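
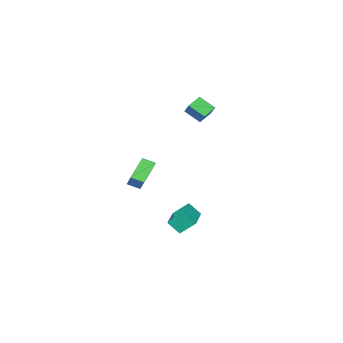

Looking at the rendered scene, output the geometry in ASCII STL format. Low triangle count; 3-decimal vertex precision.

solid 
facet normal -0.387 0.544 -0.744
outer loop
vertex -0.231 1.552 -3.776
vertex 1.403 2.819 -3.699
vertex 0.354 0.846 -4.596
endloop
endfacet
facet normal -0.790 -0.613 -0.036
outer loop
vertex 0.757 0.281 -3.821
vertex -0.231 1.552 -3.776
vertex 0.354 0.846 -4.596
endloop
endfacet
facet normal -0.386 0.544 -0.745
outer loop
vertex 0.354 0.846 -4.596
vertex 1.403 2.819 -3.699
vertex 1.989 2.114 -4.518
endloop
endfacet
facet normal 0.477 -0.574 -0.666
outer loop
vertex 1.989 2.114 -4.518
vertex 0.757 0.281 -3.821
vertex 0.354 0.846 -4.596
endloop
endfacet
facet normal -0.476 0.574 0.666
outer loop
vertex -0.231 1.552 -3.776
vertex 1.806 2.254 -2.924
vertex 1.403 2.819 -3.699
endloop
endfacet
facet normal -0.790 -0.612 -0.038
outer loop
vertex 0.171 0.986 -3.002
vertex -0.231 1.552 -3.776
vertex 0.757 0.281 -3.821
endloop
endfacet
facet normal -0.476 0.573 0.667
outer loop
vertex 0.171 0.986 -3.002
vertex 1.806 2.254 -2.924
vertex -0.231 1.552 -3.776
endloop
endfacet
facet normal 0.789 0.613 0.037
outer loop
vertex 1.403 2.819 -3.699
vertex 1.806 2.254 -2.924
vertex 1.989 2.114 -4.518
endloop
endfacet
facet normal 0.476 -0.573 -0.667
outer loop
vertex 2.391 1.548 -3.744
vertex 0.757 0.281 -3.821
vertex 1.989 2.114 -4.518
endloop
endfacet
facet normal 0.790 0.612 0.037
outer loop
vertex 1.989 2.114 -4.518
vertex 1.806 2.254 -2.924
vertex 2.391 1.548 -3.744
endloop
endfacet
facet normal 0.387 -0.544 0.745
outer loop
vertex 2.391 1.548 -3.744
vertex 0.171 0.986 -3.002
vertex 0.757 0.281 -3.821
endloop
endfacet
facet normal 0.387 -0.544 0.744
outer loop
vertex 1.806 2.254 -2.924
vertex 0.171 0.986 -3.002
vertex 2.391 1.548 -3.744
endloop
endfacet
facet normal -0.557 0.729 -0.398
outer loop
vertex 3.158 1.43 1.006
vertex 4.34 1.746 -0.071
vertex 2.588 0.504 0.109
endloop
endfacet
facet normal -0.725 -0.194 0.661
outer loop
vertex 3.04 -0.086 0.431
vertex 3.158 1.43 1.006
vertex 2.588 0.504 0.109
endloop
endfacet
facet normal -0.557 0.729 -0.398
outer loop
vertex 2.588 0.504 0.109
vertex 4.34 1.746 -0.071
vertex 3.77 0.82 -0.968
endloop
endfacet
facet normal -0.404 -0.657 -0.636
outer loop
vertex 3.77 0.82 -0.968
vertex 3.04 -0.086 0.431
vertex 2.588 0.504 0.109
endloop
endfacet
facet normal 0.404 0.657 0.636
outer loop
vertex 3.158 1.43 1.006
vertex 4.792 1.156 0.251
vertex 4.34 1.746 -0.071
endloop
endfacet
facet normal -0.725 -0.194 0.661
outer loop
vertex 3.61 0.84 1.328
vertex 3.158 1.43 1.006
vertex 3.04 -0.086 0.431
endloop
endfacet
facet normal 0.404 0.657 0.636
outer loop
vertex 3.61 0.84 1.328
vertex 4.792 1.156 0.251
vertex 3.158 1.43 1.006
endloop
endfacet
facet normal 0.725 0.194 -0.661
outer loop
vertex 4.34 1.746 -0.071
vertex 4.792 1.156 0.251
vertex 3.77 0.82 -0.968
endloop
endfacet
facet normal -0.404 -0.657 -0.636
outer loop
vertex 4.222 0.23 -0.646
vertex 3.04 -0.086 0.431
vertex 3.77 0.82 -0.968
endloop
endfacet
facet normal 0.725 0.194 -0.661
outer loop
vertex 3.77 0.82 -0.968
vertex 4.792 1.156 0.251
vertex 4.222 0.23 -0.646
endloop
endfacet
facet normal 0.557 -0.729 0.398
outer loop
vertex 4.222 0.23 -0.646
vertex 3.61 0.84 1.328
vertex 3.04 -0.086 0.431
endloop
endfacet
facet normal 0.557 -0.729 0.398
outer loop
vertex 4.792 1.156 0.251
vertex 3.61 0.84 1.328
vertex 4.222 0.23 -0.646
endloop
endfacet
facet normal -0.815 0.102 0.570
outer loop
vertex -2.027 -0.762 3.943
vertex -1.299 0.328 4.788
vertex -2.439 0.087 3.202
endloop
endfacet
facet normal -0.466 -0.699 -0.542
outer loop
vertex -1.681 -0.008 2.672
vertex -2.027 -0.762 3.943
vertex -2.439 0.087 3.202
endloop
endfacet
facet normal -0.815 0.102 0.570
outer loop
vertex -2.439 0.087 3.202
vertex -1.299 0.328 4.788
vertex -1.711 1.177 4.047
endloop
endfacet
facet normal -0.343 0.708 -0.617
outer loop
vertex -1.711 1.177 4.047
vertex -1.681 -0.008 2.672
vertex -2.439 0.087 3.202
endloop
endfacet
facet normal 0.343 -0.708 0.617
outer loop
vertex -2.027 -0.762 3.943
vertex -0.541 0.233 4.258
vertex -1.299 0.328 4.788
endloop
endfacet
facet normal -0.466 -0.699 -0.542
outer loop
vertex -1.269 -0.857 3.413
vertex -2.027 -0.762 3.943
vertex -1.681 -0.008 2.672
endloop
endfacet
facet normal 0.343 -0.708 0.617
outer loop
vertex -1.269 -0.857 3.413
vertex -0.541 0.233 4.258
vertex -2.027 -0.762 3.943
endloop
endfacet
facet normal 0.466 0.699 0.542
outer loop
vertex -1.299 0.328 4.788
vertex -0.541 0.233 4.258
vertex -1.711 1.177 4.047
endloop
endfacet
facet normal -0.343 0.708 -0.617
outer loop
vertex -0.953 1.082 3.517
vertex -1.681 -0.008 2.672
vertex -1.711 1.177 4.047
endloop
endfacet
facet normal 0.466 0.699 0.542
outer loop
vertex -1.711 1.177 4.047
vertex -0.541 0.233 4.258
vertex -0.953 1.082 3.517
endloop
endfacet
facet normal 0.815 -0.102 -0.570
outer loop
vertex -0.953 1.082 3.517
vertex -1.269 -0.857 3.413
vertex -1.681 -0.008 2.672
endloop
endfacet
facet normal 0.815 -0.102 -0.570
outer loop
vertex -0.541 0.233 4.258
vertex -1.269 -0.857 3.413
vertex -0.953 1.082 3.517
endloop
endfacet

endsolid


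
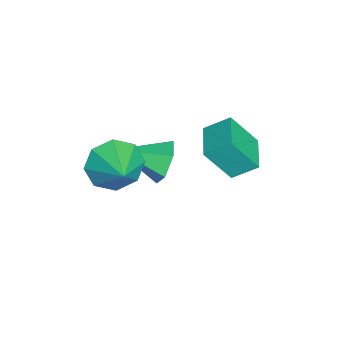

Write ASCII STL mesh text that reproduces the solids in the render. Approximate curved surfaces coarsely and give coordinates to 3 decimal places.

solid 
facet normal -0.049 0.930 -0.364
outer loop
vertex -1.508 -1.936 -0.578
vertex -2.097 -1.696 0.114
vertex -1.169 -1.601 0.232
endloop
endfacet
facet normal 0.876 -0.448 -0.181
outer loop
vertex -1.508 -1.936 -0.578
vertex -1.169 -1.601 0.232
vertex -2.003 -3.464 0.806
endloop
endfacet
facet normal -0.049 0.930 -0.364
outer loop
vertex -1.169 -1.601 0.232
vertex -2.097 -1.696 0.114
vertex -1.758 -1.361 0.925
endloop
endfacet
facet normal 0.735 -0.123 0.667
outer loop
vertex -1.169 -1.601 0.232
vertex -1.758 -1.361 0.925
vertex -2.003 -3.464 0.806
endloop
endfacet
facet normal -0.050 0.930 -0.363
outer loop
vertex -1.758 -1.361 0.925
vertex -2.097 -1.696 0.114
vertex -2.686 -1.457 0.807
endloop
endfacet
facet normal -0.122 -0.042 0.992
outer loop
vertex -1.758 -1.361 0.925
vertex -2.686 -1.457 0.807
vertex -2.003 -3.464 0.806
endloop
endfacet
facet normal -0.050 0.930 -0.363
outer loop
vertex -2.686 -1.457 0.807
vertex -2.097 -1.696 0.114
vertex -3.025 -1.792 -0.004
endloop
endfacet
facet normal -0.837 -0.285 0.468
outer loop
vertex -2.686 -1.457 0.807
vertex -3.025 -1.792 -0.004
vertex -2.003 -3.464 0.806
endloop
endfacet
facet normal -0.050 0.930 -0.364
outer loop
vertex -3.025 -1.792 -0.004
vertex -2.097 -1.696 0.114
vertex -2.436 -2.031 -0.696
endloop
endfacet
facet normal -0.695 -0.610 -0.381
outer loop
vertex -3.025 -1.792 -0.004
vertex -2.436 -2.031 -0.696
vertex -2.003 -3.464 0.806
endloop
endfacet
facet normal -0.049 0.930 -0.364
outer loop
vertex -2.436 -2.031 -0.696
vertex -2.097 -1.696 0.114
vertex -1.508 -1.936 -0.578
endloop
endfacet
facet normal 0.160 -0.691 -0.705
outer loop
vertex -2.436 -2.031 -0.696
vertex -1.508 -1.936 -0.578
vertex -2.003 -3.464 0.806
endloop
endfacet
facet normal -0.995 -0.098 0.013
outer loop
vertex -0.789 -0.227 3.745
vertex -0.872 0.696 4.391
vertex -0.901 0.727 2.367
endloop
endfacet
facet normal 0.073 -0.817 -0.572
outer loop
vertex 0.492 0.864 2.349
vertex -0.789 -0.227 3.745
vertex -0.901 0.727 2.367
endloop
endfacet
facet normal -0.995 -0.098 0.013
outer loop
vertex -0.901 0.727 2.367
vertex -0.872 0.696 4.391
vertex -0.984 1.65 3.013
endloop
endfacet
facet normal -0.066 0.568 -0.820
outer loop
vertex -0.984 1.65 3.013
vertex 0.492 0.864 2.349
vertex -0.901 0.727 2.367
endloop
endfacet
facet normal 0.066 -0.568 0.820
outer loop
vertex -0.789 -0.227 3.745
vertex 0.521 0.833 4.373
vertex -0.872 0.696 4.391
endloop
endfacet
facet normal 0.073 -0.817 -0.572
outer loop
vertex 0.604 -0.09 3.727
vertex -0.789 -0.227 3.745
vertex 0.492 0.864 2.349
endloop
endfacet
facet normal 0.066 -0.568 0.820
outer loop
vertex 0.604 -0.09 3.727
vertex 0.521 0.833 4.373
vertex -0.789 -0.227 3.745
endloop
endfacet
facet normal -0.073 0.817 0.572
outer loop
vertex -0.872 0.696 4.391
vertex 0.521 0.833 4.373
vertex -0.984 1.65 3.013
endloop
endfacet
facet normal -0.066 0.568 -0.820
outer loop
vertex 0.409 1.787 2.995
vertex 0.492 0.864 2.349
vertex -0.984 1.65 3.013
endloop
endfacet
facet normal -0.073 0.817 0.572
outer loop
vertex -0.984 1.65 3.013
vertex 0.521 0.833 4.373
vertex 0.409 1.787 2.995
endloop
endfacet
facet normal 0.995 0.098 -0.013
outer loop
vertex 0.409 1.787 2.995
vertex 0.604 -0.09 3.727
vertex 0.492 0.864 2.349
endloop
endfacet
facet normal 0.995 0.098 -0.013
outer loop
vertex 0.521 0.833 4.373
vertex 0.604 -0.09 3.727
vertex 0.409 1.787 2.995
endloop
endfacet
facet normal -0.815 -0.340 -0.470
outer loop
vertex 1.837 -3.652 2.868
vertex 1.229 -3.028 3.471
vertex 1.721 -2.919 2.539
endloop
endfacet
facet normal 0.927 -0.021 -0.374
outer loop
vertex 1.837 -3.652 2.868
vertex 1.721 -2.919 2.539
vertex 2.371 -2.552 4.129
endloop
endfacet
facet normal -0.815 -0.339 -0.470
outer loop
vertex 1.721 -2.919 2.539
vertex 1.229 -3.028 3.471
vertex 1.318 -2.25 2.756
endloop
endfacet
facet normal 0.710 0.564 -0.421
outer loop
vertex 1.721 -2.919 2.539
vertex 1.318 -2.25 2.756
vertex 2.371 -2.552 4.129
endloop
endfacet
facet normal -0.815 -0.339 -0.470
outer loop
vertex 1.318 -2.25 2.756
vertex 1.229 -3.028 3.471
vertex 0.862 -2.036 3.393
endloop
endfacet
facet normal 0.350 0.934 -0.063
outer loop
vertex 1.318 -2.25 2.756
vertex 0.862 -2.036 3.393
vertex 2.371 -2.552 4.129
endloop
endfacet
facet normal -0.816 -0.339 -0.469
outer loop
vertex 0.862 -2.036 3.393
vertex 1.229 -3.028 3.471
vertex 0.622 -2.403 4.075
endloop
endfacet
facet normal 0.059 0.870 0.489
outer loop
vertex 0.862 -2.036 3.393
vertex 0.622 -2.403 4.075
vertex 2.371 -2.552 4.129
endloop
endfacet
facet normal -0.816 -0.339 -0.469
outer loop
vertex 0.622 -2.403 4.075
vertex 1.229 -3.028 3.471
vertex 0.737 -3.136 4.404
endloop
endfacet
facet normal 0.007 0.410 0.912
outer loop
vertex 0.622 -2.403 4.075
vertex 0.737 -3.136 4.404
vertex 2.371 -2.552 4.129
endloop
endfacet
facet normal -0.815 -0.340 -0.469
outer loop
vertex 0.737 -3.136 4.404
vertex 1.229 -3.028 3.471
vertex 1.141 -3.805 4.187
endloop
endfacet
facet normal 0.224 -0.176 0.959
outer loop
vertex 0.737 -3.136 4.404
vertex 1.141 -3.805 4.187
vertex 2.371 -2.552 4.129
endloop
endfacet
facet normal -0.815 -0.340 -0.469
outer loop
vertex 1.141 -3.805 4.187
vertex 1.229 -3.028 3.471
vertex 1.597 -4.019 3.55
endloop
endfacet
facet normal 0.584 -0.545 0.601
outer loop
vertex 1.141 -3.805 4.187
vertex 1.597 -4.019 3.55
vertex 2.371 -2.552 4.129
endloop
endfacet
facet normal -0.815 -0.340 -0.470
outer loop
vertex 1.597 -4.019 3.55
vertex 1.229 -3.028 3.471
vertex 1.837 -3.652 2.868
endloop
endfacet
facet normal 0.875 -0.481 0.049
outer loop
vertex 1.597 -4.019 3.55
vertex 1.837 -3.652 2.868
vertex 2.371 -2.552 4.129
endloop
endfacet

endsolid


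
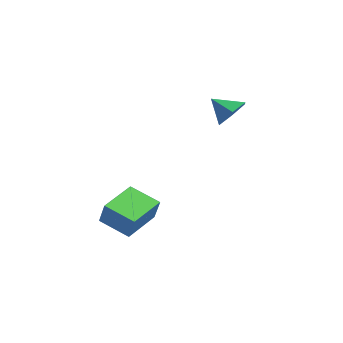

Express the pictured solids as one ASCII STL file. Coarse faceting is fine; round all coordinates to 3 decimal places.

solid 
facet normal 0.496 0.599 -0.629
outer loop
vertex -2.953 3.387 4.314
vertex -3.393 2.861 3.467
vertex -3.899 3.727 3.892
endloop
endfacet
facet normal -0.301 0.289 0.909
outer loop
vertex -2.953 3.387 4.314
vertex -3.899 3.727 3.892
vertex -4.107 1.999 4.373
endloop
endfacet
facet normal 0.496 0.599 -0.629
outer loop
vertex -3.899 3.727 3.892
vertex -3.393 2.861 3.467
vertex -4.339 3.201 3.045
endloop
endfacet
facet normal -0.915 0.207 0.347
outer loop
vertex -3.899 3.727 3.892
vertex -4.339 3.201 3.045
vertex -4.107 1.999 4.373
endloop
endfacet
facet normal 0.496 0.598 -0.630
outer loop
vertex -4.339 3.201 3.045
vertex -3.393 2.861 3.467
vertex -3.833 2.334 2.62
endloop
endfacet
facet normal -0.886 -0.411 -0.217
outer loop
vertex -4.339 3.201 3.045
vertex -3.833 2.334 2.62
vertex -4.107 1.999 4.373
endloop
endfacet
facet normal 0.496 0.598 -0.630
outer loop
vertex -3.833 2.334 2.62
vertex -3.393 2.861 3.467
vertex -2.887 1.994 3.042
endloop
endfacet
facet normal -0.242 -0.945 -0.219
outer loop
vertex -3.833 2.334 2.62
vertex -2.887 1.994 3.042
vertex -4.107 1.999 4.373
endloop
endfacet
facet normal 0.496 0.598 -0.630
outer loop
vertex -2.887 1.994 3.042
vertex -3.393 2.861 3.467
vertex -2.447 2.521 3.889
endloop
endfacet
facet normal 0.371 -0.863 0.344
outer loop
vertex -2.887 1.994 3.042
vertex -2.447 2.521 3.889
vertex -4.107 1.999 4.373
endloop
endfacet
facet normal 0.496 0.599 -0.629
outer loop
vertex -2.447 2.521 3.889
vertex -3.393 2.861 3.467
vertex -2.953 3.387 4.314
endloop
endfacet
facet normal 0.342 -0.246 0.907
outer loop
vertex -2.447 2.521 3.889
vertex -2.953 3.387 4.314
vertex -4.107 1.999 4.373
endloop
endfacet
facet normal -0.531 -0.020 -0.847
outer loop
vertex -4.855 -2.309 -2.461
vertex -3.641 -1.157 -3.249
vertex -3.687 -4.014 -3.152
endloop
endfacet
facet normal -0.657 -0.622 0.426
outer loop
vertex -2.859 -3.983 -1.831
vertex -4.855 -2.309 -2.461
vertex -3.687 -4.014 -3.152
endloop
endfacet
facet normal -0.531 -0.020 -0.847
outer loop
vertex -3.687 -4.014 -3.152
vertex -3.641 -1.157 -3.249
vertex -2.472 -2.863 -3.941
endloop
endfacet
facet normal 0.535 -0.783 -0.317
outer loop
vertex -2.472 -2.863 -3.941
vertex -2.859 -3.983 -1.831
vertex -3.687 -4.014 -3.152
endloop
endfacet
facet normal -0.536 0.782 0.318
outer loop
vertex -4.855 -2.309 -2.461
vertex -2.813 -1.126 -1.928
vertex -3.641 -1.157 -3.249
endloop
endfacet
facet normal -0.657 -0.623 0.426
outer loop
vertex -4.028 -2.277 -1.139
vertex -4.855 -2.309 -2.461
vertex -2.859 -3.983 -1.831
endloop
endfacet
facet normal -0.536 0.783 0.316
outer loop
vertex -4.028 -2.277 -1.139
vertex -2.813 -1.126 -1.928
vertex -4.855 -2.309 -2.461
endloop
endfacet
facet normal 0.656 0.623 -0.426
outer loop
vertex -3.641 -1.157 -3.249
vertex -2.813 -1.126 -1.928
vertex -2.472 -2.863 -3.941
endloop
endfacet
facet normal 0.537 -0.782 -0.317
outer loop
vertex -1.645 -2.831 -2.619
vertex -2.859 -3.983 -1.831
vertex -2.472 -2.863 -3.941
endloop
endfacet
facet normal 0.657 0.622 -0.426
outer loop
vertex -2.472 -2.863 -3.941
vertex -2.813 -1.126 -1.928
vertex -1.645 -2.831 -2.619
endloop
endfacet
facet normal 0.531 0.020 0.847
outer loop
vertex -1.645 -2.831 -2.619
vertex -4.028 -2.277 -1.139
vertex -2.859 -3.983 -1.831
endloop
endfacet
facet normal 0.531 0.020 0.847
outer loop
vertex -2.813 -1.126 -1.928
vertex -4.028 -2.277 -1.139
vertex -1.645 -2.831 -2.619
endloop
endfacet

endsolid


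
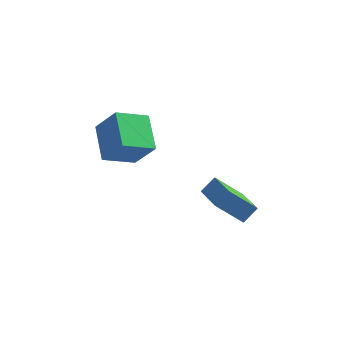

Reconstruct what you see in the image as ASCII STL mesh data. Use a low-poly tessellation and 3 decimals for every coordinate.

solid 
facet normal -0.609 0.184 -0.771
outer loop
vertex -2.201 -2.003 3.339
vertex -1.017 -0.921 2.663
vertex -1.373 -3.548 2.316
endloop
endfacet
facet normal -0.680 -0.622 0.388
outer loop
vertex -0.283 -3.879 3.697
vertex -2.201 -2.003 3.339
vertex -1.373 -3.548 2.316
endloop
endfacet
facet normal -0.609 0.184 -0.772
outer loop
vertex -1.373 -3.548 2.316
vertex -1.017 -0.921 2.663
vertex -0.189 -2.467 1.64
endloop
endfacet
facet normal 0.407 -0.761 -0.504
outer loop
vertex -0.189 -2.467 1.64
vertex -0.283 -3.879 3.697
vertex -1.373 -3.548 2.316
endloop
endfacet
facet normal -0.408 0.761 0.504
outer loop
vertex -2.201 -2.003 3.339
vertex 0.073 -1.252 4.044
vertex -1.017 -0.921 2.663
endloop
endfacet
facet normal -0.680 -0.621 0.388
outer loop
vertex -1.111 -2.333 4.72
vertex -2.201 -2.003 3.339
vertex -0.283 -3.879 3.697
endloop
endfacet
facet normal -0.408 0.762 0.504
outer loop
vertex -1.111 -2.333 4.72
vertex 0.073 -1.252 4.044
vertex -2.201 -2.003 3.339
endloop
endfacet
facet normal 0.681 0.621 -0.388
outer loop
vertex -1.017 -0.921 2.663
vertex 0.073 -1.252 4.044
vertex -0.189 -2.467 1.64
endloop
endfacet
facet normal 0.408 -0.761 -0.504
outer loop
vertex 0.901 -2.797 3.021
vertex -0.283 -3.879 3.697
vertex -0.189 -2.467 1.64
endloop
endfacet
facet normal 0.680 0.622 -0.388
outer loop
vertex -0.189 -2.467 1.64
vertex 0.073 -1.252 4.044
vertex 0.901 -2.797 3.021
endloop
endfacet
facet normal 0.609 -0.184 0.771
outer loop
vertex 0.901 -2.797 3.021
vertex -1.111 -2.333 4.72
vertex -0.283 -3.879 3.697
endloop
endfacet
facet normal 0.609 -0.184 0.771
outer loop
vertex 0.073 -1.252 4.044
vertex -1.111 -2.333 4.72
vertex 0.901 -2.797 3.021
endloop
endfacet
facet normal -0.533 0.810 -0.243
outer loop
vertex 2.946 -0.394 -0.135
vertex 4.164 0.045 -1.342
vertex 2.449 -0.93 -0.831
endloop
endfacet
facet normal -0.688 -0.248 0.682
outer loop
vertex 3.616 -2.705 -0.298
vertex 2.946 -0.394 -0.135
vertex 2.449 -0.93 -0.831
endloop
endfacet
facet normal -0.533 0.810 -0.244
outer loop
vertex 2.449 -0.93 -0.831
vertex 4.164 0.045 -1.342
vertex 3.667 -0.492 -2.039
endloop
endfacet
facet normal -0.493 -0.531 -0.689
outer loop
vertex 3.667 -0.492 -2.039
vertex 3.616 -2.705 -0.298
vertex 2.449 -0.93 -0.831
endloop
endfacet
facet normal 0.492 0.531 0.690
outer loop
vertex 2.946 -0.394 -0.135
vertex 5.331 -1.73 -0.809
vertex 4.164 0.045 -1.342
endloop
endfacet
facet normal -0.688 -0.248 0.682
outer loop
vertex 4.113 -2.168 0.399
vertex 2.946 -0.394 -0.135
vertex 3.616 -2.705 -0.298
endloop
endfacet
facet normal 0.492 0.531 0.689
outer loop
vertex 4.113 -2.168 0.399
vertex 5.331 -1.73 -0.809
vertex 2.946 -0.394 -0.135
endloop
endfacet
facet normal 0.688 0.248 -0.682
outer loop
vertex 4.164 0.045 -1.342
vertex 5.331 -1.73 -0.809
vertex 3.667 -0.492 -2.039
endloop
endfacet
facet normal -0.492 -0.531 -0.690
outer loop
vertex 4.834 -2.266 -1.505
vertex 3.616 -2.705 -0.298
vertex 3.667 -0.492 -2.039
endloop
endfacet
facet normal 0.688 0.247 -0.682
outer loop
vertex 3.667 -0.492 -2.039
vertex 5.331 -1.73 -0.809
vertex 4.834 -2.266 -1.505
endloop
endfacet
facet normal 0.533 -0.810 0.244
outer loop
vertex 4.834 -2.266 -1.505
vertex 4.113 -2.168 0.399
vertex 3.616 -2.705 -0.298
endloop
endfacet
facet normal 0.533 -0.810 0.244
outer loop
vertex 5.331 -1.73 -0.809
vertex 4.113 -2.168 0.399
vertex 4.834 -2.266 -1.505
endloop
endfacet

endsolid


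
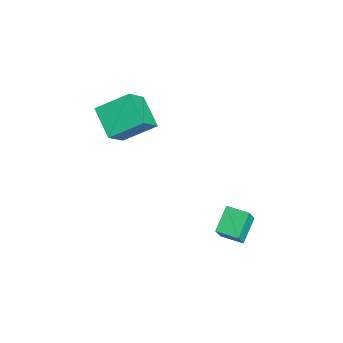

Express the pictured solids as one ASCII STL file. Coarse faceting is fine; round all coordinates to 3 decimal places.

solid 
facet normal -0.537 0.422 -0.731
outer loop
vertex -2.487 -0.354 3.741
vertex -0.919 0.087 2.844
vertex -2.546 -2.078 2.79
endloop
endfacet
facet normal -0.843 -0.237 0.482
outer loop
vertex -1.441 -2.947 4.296
vertex -2.487 -0.354 3.741
vertex -2.546 -2.078 2.79
endloop
endfacet
facet normal -0.537 0.421 -0.731
outer loop
vertex -2.546 -2.078 2.79
vertex -0.919 0.087 2.844
vertex -0.978 -1.638 1.893
endloop
endfacet
facet normal -0.031 -0.875 -0.483
outer loop
vertex -0.978 -1.638 1.893
vertex -1.441 -2.947 4.296
vertex -2.546 -2.078 2.79
endloop
endfacet
facet normal 0.030 0.875 0.483
outer loop
vertex -2.487 -0.354 3.741
vertex 0.186 -0.782 4.35
vertex -0.919 0.087 2.844
endloop
endfacet
facet normal -0.843 -0.237 0.482
outer loop
vertex -1.382 -1.222 5.247
vertex -2.487 -0.354 3.741
vertex -1.441 -2.947 4.296
endloop
endfacet
facet normal 0.030 0.875 0.482
outer loop
vertex -1.382 -1.222 5.247
vertex 0.186 -0.782 4.35
vertex -2.487 -0.354 3.741
endloop
endfacet
facet normal 0.843 0.237 -0.482
outer loop
vertex -0.919 0.087 2.844
vertex 0.186 -0.782 4.35
vertex -0.978 -1.638 1.893
endloop
endfacet
facet normal -0.030 -0.875 -0.483
outer loop
vertex 0.127 -2.506 3.399
vertex -1.441 -2.947 4.296
vertex -0.978 -1.638 1.893
endloop
endfacet
facet normal 0.843 0.237 -0.482
outer loop
vertex -0.978 -1.638 1.893
vertex 0.186 -0.782 4.35
vertex 0.127 -2.506 3.399
endloop
endfacet
facet normal 0.537 -0.421 0.731
outer loop
vertex 0.127 -2.506 3.399
vertex -1.382 -1.222 5.247
vertex -1.441 -2.947 4.296
endloop
endfacet
facet normal 0.537 -0.422 0.731
outer loop
vertex 0.186 -0.782 4.35
vertex -1.382 -1.222 5.247
vertex 0.127 -2.506 3.399
endloop
endfacet
facet normal -0.444 0.274 -0.853
outer loop
vertex 1.781 3.34 -2.139
vertex 2.462 4.34 -2.173
vertex 2.854 2.581 -2.941
endloop
endfacet
facet normal -0.563 -0.826 0.028
outer loop
vertex 3.538 2.16 -1.627
vertex 1.781 3.34 -2.139
vertex 2.854 2.581 -2.941
endloop
endfacet
facet normal -0.444 0.274 -0.853
outer loop
vertex 2.854 2.581 -2.941
vertex 2.462 4.34 -2.173
vertex 3.535 3.581 -2.975
endloop
endfacet
facet normal 0.697 -0.493 -0.521
outer loop
vertex 3.535 3.581 -2.975
vertex 3.538 2.16 -1.627
vertex 2.854 2.581 -2.941
endloop
endfacet
facet normal -0.697 0.493 0.521
outer loop
vertex 1.781 3.34 -2.139
vertex 3.146 3.919 -0.859
vertex 2.462 4.34 -2.173
endloop
endfacet
facet normal -0.563 -0.826 0.028
outer loop
vertex 2.465 2.919 -0.825
vertex 1.781 3.34 -2.139
vertex 3.538 2.16 -1.627
endloop
endfacet
facet normal -0.697 0.493 0.521
outer loop
vertex 2.465 2.919 -0.825
vertex 3.146 3.919 -0.859
vertex 1.781 3.34 -2.139
endloop
endfacet
facet normal 0.563 0.826 -0.028
outer loop
vertex 2.462 4.34 -2.173
vertex 3.146 3.919 -0.859
vertex 3.535 3.581 -2.975
endloop
endfacet
facet normal 0.697 -0.493 -0.521
outer loop
vertex 4.219 3.16 -1.661
vertex 3.538 2.16 -1.627
vertex 3.535 3.581 -2.975
endloop
endfacet
facet normal 0.563 0.826 -0.028
outer loop
vertex 3.535 3.581 -2.975
vertex 3.146 3.919 -0.859
vertex 4.219 3.16 -1.661
endloop
endfacet
facet normal 0.444 -0.274 0.853
outer loop
vertex 4.219 3.16 -1.661
vertex 2.465 2.919 -0.825
vertex 3.538 2.16 -1.627
endloop
endfacet
facet normal 0.444 -0.274 0.853
outer loop
vertex 3.146 3.919 -0.859
vertex 2.465 2.919 -0.825
vertex 4.219 3.16 -1.661
endloop
endfacet

endsolid


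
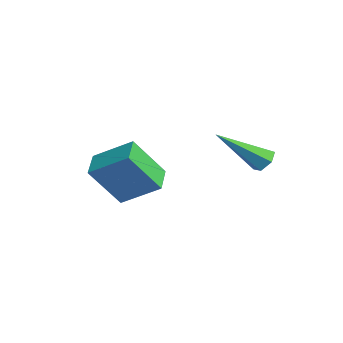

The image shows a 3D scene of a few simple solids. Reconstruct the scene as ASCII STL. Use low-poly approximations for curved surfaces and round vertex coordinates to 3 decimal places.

solid 
facet normal 0.067 0.773 -0.630
outer loop
vertex 3.971 -0.724 -0.239
vertex 3.591 -0.471 0.031
vertex 4.1 -0.406 0.165
endloop
endfacet
facet normal 0.931 -0.364 -0.011
outer loop
vertex 3.971 -0.724 -0.239
vertex 4.1 -0.406 0.165
vertex 3.449 -2.109 1.369
endloop
endfacet
facet normal 0.068 0.773 -0.631
outer loop
vertex 4.1 -0.406 0.165
vertex 3.591 -0.471 0.031
vertex 3.72 -0.153 0.434
endloop
endfacet
facet normal 0.664 0.246 0.706
outer loop
vertex 4.1 -0.406 0.165
vertex 3.72 -0.153 0.434
vertex 3.449 -2.109 1.369
endloop
endfacet
facet normal 0.068 0.773 -0.631
outer loop
vertex 3.72 -0.153 0.434
vertex 3.591 -0.471 0.031
vertex 3.212 -0.218 0.3
endloop
endfacet
facet normal -0.281 0.445 0.850
outer loop
vertex 3.72 -0.153 0.434
vertex 3.212 -0.218 0.3
vertex 3.449 -2.109 1.369
endloop
endfacet
facet normal 0.068 0.773 -0.631
outer loop
vertex 3.212 -0.218 0.3
vertex 3.591 -0.471 0.031
vertex 3.083 -0.536 -0.103
endloop
endfacet
facet normal -0.960 0.037 0.278
outer loop
vertex 3.212 -0.218 0.3
vertex 3.083 -0.536 -0.103
vertex 3.449 -2.109 1.369
endloop
endfacet
facet normal 0.068 0.772 -0.631
outer loop
vertex 3.083 -0.536 -0.103
vertex 3.591 -0.471 0.031
vertex 3.463 -0.79 -0.373
endloop
endfacet
facet normal -0.694 -0.572 -0.438
outer loop
vertex 3.083 -0.536 -0.103
vertex 3.463 -0.79 -0.373
vertex 3.449 -2.109 1.369
endloop
endfacet
facet normal 0.066 0.773 -0.631
outer loop
vertex 3.463 -0.79 -0.373
vertex 3.591 -0.471 0.031
vertex 3.971 -0.724 -0.239
endloop
endfacet
facet normal 0.254 -0.772 -0.583
outer loop
vertex 3.463 -0.79 -0.373
vertex 3.971 -0.724 -0.239
vertex 3.449 -2.109 1.369
endloop
endfacet
facet normal -0.873 0.401 0.276
outer loop
vertex -1.538 -4.866 -1.255
vertex -0.7 -3.656 -0.364
vertex -1.511 -3.71 -2.85
endloop
endfacet
facet normal -0.487 -0.703 -0.518
outer loop
vertex -0.48 -4.184 -3.176
vertex -1.538 -4.866 -1.255
vertex -1.511 -3.71 -2.85
endloop
endfacet
facet normal -0.873 0.401 0.276
outer loop
vertex -1.511 -3.71 -2.85
vertex -0.7 -3.656 -0.364
vertex -0.673 -2.5 -1.959
endloop
endfacet
facet normal 0.014 0.587 -0.810
outer loop
vertex -0.673 -2.5 -1.959
vertex -0.48 -4.184 -3.176
vertex -1.511 -3.71 -2.85
endloop
endfacet
facet normal -0.014 -0.587 0.810
outer loop
vertex -1.538 -4.866 -1.255
vertex 0.331 -4.13 -0.69
vertex -0.7 -3.656 -0.364
endloop
endfacet
facet normal -0.487 -0.703 -0.518
outer loop
vertex -0.507 -5.34 -1.581
vertex -1.538 -4.866 -1.255
vertex -0.48 -4.184 -3.176
endloop
endfacet
facet normal -0.014 -0.587 0.810
outer loop
vertex -0.507 -5.34 -1.581
vertex 0.331 -4.13 -0.69
vertex -1.538 -4.866 -1.255
endloop
endfacet
facet normal 0.487 0.703 0.518
outer loop
vertex -0.7 -3.656 -0.364
vertex 0.331 -4.13 -0.69
vertex -0.673 -2.5 -1.959
endloop
endfacet
facet normal 0.014 0.587 -0.810
outer loop
vertex 0.358 -2.974 -2.285
vertex -0.48 -4.184 -3.176
vertex -0.673 -2.5 -1.959
endloop
endfacet
facet normal 0.487 0.703 0.518
outer loop
vertex -0.673 -2.5 -1.959
vertex 0.331 -4.13 -0.69
vertex 0.358 -2.974 -2.285
endloop
endfacet
facet normal 0.873 -0.401 -0.276
outer loop
vertex 0.358 -2.974 -2.285
vertex -0.507 -5.34 -1.581
vertex -0.48 -4.184 -3.176
endloop
endfacet
facet normal 0.873 -0.401 -0.276
outer loop
vertex 0.331 -4.13 -0.69
vertex -0.507 -5.34 -1.581
vertex 0.358 -2.974 -2.285
endloop
endfacet

endsolid


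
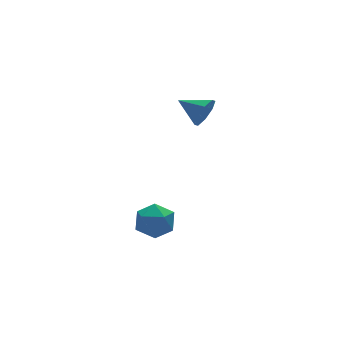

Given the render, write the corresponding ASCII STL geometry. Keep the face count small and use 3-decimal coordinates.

solid 
facet normal -0.632 0.704 -0.324
outer loop
vertex -1.841 -3.287 -4.26
vertex -2.468 -3.737 -4.015
vertex -2.131 -3.202 -3.509
endloop
endfacet
facet normal -0.012 0.993 -0.117
outer loop
vertex -1.841 -3.287 -4.26
vertex -2.131 -3.202 -3.509
vertex -1.331 -3.207 -3.636
endloop
endfacet
facet normal 0.508 0.697 -0.505
outer loop
vertex -1.841 -3.287 -4.26
vertex -1.331 -3.207 -3.636
vertex -1.174 -3.745 -4.221
endloop
endfacet
facet normal 0.211 0.227 -0.951
outer loop
vertex -1.841 -3.287 -4.26
vertex -1.174 -3.745 -4.221
vertex -1.877 -4.072 -4.455
endloop
endfacet
facet normal -0.493 0.231 -0.839
outer loop
vertex -1.841 -3.287 -4.26
vertex -1.877 -4.072 -4.455
vertex -2.468 -3.737 -4.015
endloop
endfacet
facet normal 0.095 0.818 0.567
outer loop
vertex -1.331 -3.207 -3.636
vertex -2.131 -3.202 -3.509
vertex -1.643 -3.608 -3.005
endloop
endfacet
facet normal -0.907 0.352 0.232
outer loop
vertex -2.131 -3.202 -3.509
vertex -2.468 -3.737 -4.015
vertex -2.346 -3.935 -3.239
endloop
endfacet
facet normal -0.683 -0.415 -0.601
outer loop
vertex -2.468 -3.737 -4.015
vertex -1.877 -4.072 -4.455
vertex -2.189 -4.473 -3.824
endloop
endfacet
facet normal 0.457 -0.422 -0.783
outer loop
vertex -1.877 -4.072 -4.455
vertex -1.174 -3.745 -4.221
vertex -1.389 -4.478 -3.951
endloop
endfacet
facet normal 0.938 0.340 -0.061
outer loop
vertex -1.174 -3.745 -4.221
vertex -1.331 -3.207 -3.636
vertex -1.052 -3.943 -3.445
endloop
endfacet
facet normal -0.211 -0.227 0.951
outer loop
vertex -1.679 -4.393 -3.2
vertex -1.643 -3.608 -3.005
vertex -2.346 -3.935 -3.239
endloop
endfacet
facet normal -0.508 -0.697 0.505
outer loop
vertex -1.679 -4.393 -3.2
vertex -2.346 -3.935 -3.239
vertex -2.189 -4.473 -3.824
endloop
endfacet
facet normal 0.012 -0.993 0.117
outer loop
vertex -1.679 -4.393 -3.2
vertex -2.189 -4.473 -3.824
vertex -1.389 -4.478 -3.951
endloop
endfacet
facet normal 0.632 -0.704 0.324
outer loop
vertex -1.679 -4.393 -3.2
vertex -1.389 -4.478 -3.951
vertex -1.052 -3.943 -3.445
endloop
endfacet
facet normal 0.493 -0.231 0.839
outer loop
vertex -1.679 -4.393 -3.2
vertex -1.052 -3.943 -3.445
vertex -1.643 -3.608 -3.005
endloop
endfacet
facet normal -0.457 0.422 0.783
outer loop
vertex -2.346 -3.935 -3.239
vertex -1.643 -3.608 -3.005
vertex -2.131 -3.202 -3.509
endloop
endfacet
facet normal -0.938 -0.340 0.061
outer loop
vertex -2.189 -4.473 -3.824
vertex -2.346 -3.935 -3.239
vertex -2.468 -3.737 -4.015
endloop
endfacet
facet normal -0.095 -0.818 -0.567
outer loop
vertex -1.389 -4.478 -3.951
vertex -2.189 -4.473 -3.824
vertex -1.877 -4.072 -4.455
endloop
endfacet
facet normal 0.907 -0.352 -0.232
outer loop
vertex -1.052 -3.943 -3.445
vertex -1.389 -4.478 -3.951
vertex -1.174 -3.745 -4.221
endloop
endfacet
facet normal 0.683 0.415 0.601
outer loop
vertex -1.643 -3.608 -3.005
vertex -1.052 -3.943 -3.445
vertex -1.331 -3.207 -3.636
endloop
endfacet
facet normal 0.522 -0.804 -0.286
outer loop
vertex 0.756 -2.877 0.235
vertex 0.562 -3.2 0.79
vertex 0.319 -3.137 0.169
endloop
endfacet
facet normal -0.289 0.661 -0.693
outer loop
vertex 0.756 -2.877 0.235
vertex 0.319 -3.137 0.169
vertex -0.022 -2.3 1.11
endloop
endfacet
facet normal 0.523 -0.803 -0.286
outer loop
vertex 0.319 -3.137 0.169
vertex 0.562 -3.2 0.79
vertex 0.025 -3.434 0.466
endloop
endfacet
facet normal -0.805 0.267 -0.530
outer loop
vertex 0.319 -3.137 0.169
vertex 0.025 -3.434 0.466
vertex -0.022 -2.3 1.11
endloop
endfacet
facet normal 0.523 -0.803 -0.287
outer loop
vertex 0.025 -3.434 0.466
vertex 0.562 -3.2 0.79
vertex 0.046 -3.594 0.952
endloop
endfacet
facet normal -0.998 -0.055 0.025
outer loop
vertex 0.025 -3.434 0.466
vertex 0.046 -3.594 0.952
vertex -0.022 -2.3 1.11
endloop
endfacet
facet normal 0.523 -0.803 -0.286
outer loop
vertex 0.046 -3.594 0.952
vertex 0.562 -3.2 0.79
vertex 0.369 -3.523 1.344
endloop
endfacet
facet normal -0.756 -0.118 0.644
outer loop
vertex 0.046 -3.594 0.952
vertex 0.369 -3.523 1.344
vertex -0.022 -2.3 1.11
endloop
endfacet
facet normal 0.522 -0.803 -0.287
outer loop
vertex 0.369 -3.523 1.344
vertex 0.562 -3.2 0.79
vertex 0.806 -3.263 1.411
endloop
endfacet
facet normal -0.218 0.116 0.969
outer loop
vertex 0.369 -3.523 1.344
vertex 0.806 -3.263 1.411
vertex -0.022 -2.3 1.11
endloop
endfacet
facet normal 0.522 -0.803 -0.287
outer loop
vertex 0.806 -3.263 1.411
vertex 0.562 -3.2 0.79
vertex 1.1 -2.966 1.114
endloop
endfacet
facet normal 0.300 0.510 0.806
outer loop
vertex 0.806 -3.263 1.411
vertex 1.1 -2.966 1.114
vertex -0.022 -2.3 1.11
endloop
endfacet
facet normal 0.522 -0.803 -0.286
outer loop
vertex 1.1 -2.966 1.114
vertex 0.562 -3.2 0.79
vertex 1.079 -2.806 0.627
endloop
endfacet
facet normal 0.493 0.833 0.252
outer loop
vertex 1.1 -2.966 1.114
vertex 1.079 -2.806 0.627
vertex -0.022 -2.3 1.11
endloop
endfacet
facet normal 0.523 -0.804 -0.285
outer loop
vertex 1.079 -2.806 0.627
vertex 0.562 -3.2 0.79
vertex 0.756 -2.877 0.235
endloop
endfacet
facet normal 0.250 0.895 -0.368
outer loop
vertex 1.079 -2.806 0.627
vertex 0.756 -2.877 0.235
vertex -0.022 -2.3 1.11
endloop
endfacet

endsolid


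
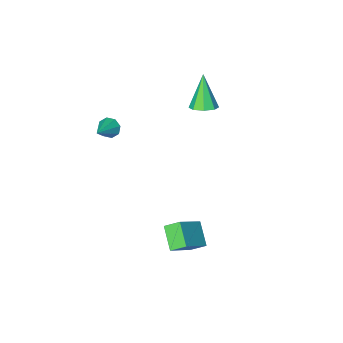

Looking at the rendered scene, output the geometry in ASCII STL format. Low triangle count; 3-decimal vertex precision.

solid 
facet normal -0.707 -0.506 -0.495
outer loop
vertex 3.005 -1.366 -0.217
vertex 2.674 -1.369 0.259
vertex 2.737 -1.013 -0.195
endloop
endfacet
facet normal 0.589 0.488 -0.644
outer loop
vertex 3.005 -1.366 -0.217
vertex 2.737 -1.013 -0.195
vertex 3.706 -0.631 0.981
endloop
endfacet
facet normal -0.706 -0.506 -0.495
outer loop
vertex 2.737 -1.013 -0.195
vertex 2.674 -1.369 0.259
vertex 2.432 -0.869 0.093
endloop
endfacet
facet normal 0.086 0.925 -0.371
outer loop
vertex 2.737 -1.013 -0.195
vertex 2.432 -0.869 0.093
vertex 3.706 -0.631 0.981
endloop
endfacet
facet normal -0.707 -0.506 -0.494
outer loop
vertex 2.432 -0.869 0.093
vertex 2.674 -1.369 0.259
vertex 2.269 -1.018 0.479
endloop
endfacet
facet normal -0.324 0.920 0.218
outer loop
vertex 2.432 -0.869 0.093
vertex 2.269 -1.018 0.479
vertex 3.706 -0.631 0.981
endloop
endfacet
facet normal -0.707 -0.506 -0.495
outer loop
vertex 2.269 -1.018 0.479
vertex 2.674 -1.369 0.259
vertex 2.343 -1.372 0.735
endloop
endfacet
facet normal -0.402 0.480 0.780
outer loop
vertex 2.269 -1.018 0.479
vertex 2.343 -1.372 0.735
vertex 3.706 -0.631 0.981
endloop
endfacet
facet normal -0.707 -0.505 -0.495
outer loop
vertex 2.343 -1.372 0.735
vertex 2.674 -1.369 0.259
vertex 2.611 -1.725 0.712
endloop
endfacet
facet normal -0.101 -0.141 0.985
outer loop
vertex 2.343 -1.372 0.735
vertex 2.611 -1.725 0.712
vertex 3.706 -0.631 0.981
endloop
endfacet
facet normal -0.706 -0.506 -0.496
outer loop
vertex 2.611 -1.725 0.712
vertex 2.674 -1.369 0.259
vertex 2.917 -1.87 0.424
endloop
endfacet
facet normal 0.399 -0.575 0.714
outer loop
vertex 2.611 -1.725 0.712
vertex 2.917 -1.87 0.424
vertex 3.706 -0.631 0.981
endloop
endfacet
facet normal -0.707 -0.506 -0.495
outer loop
vertex 2.917 -1.87 0.424
vertex 2.674 -1.369 0.259
vertex 3.08 -1.721 0.039
endloop
endfacet
facet normal 0.811 -0.572 0.122
outer loop
vertex 2.917 -1.87 0.424
vertex 3.08 -1.721 0.039
vertex 3.706 -0.631 0.981
endloop
endfacet
facet normal -0.707 -0.506 -0.495
outer loop
vertex 3.08 -1.721 0.039
vertex 2.674 -1.369 0.259
vertex 3.005 -1.366 -0.217
endloop
endfacet
facet normal 0.888 -0.130 -0.440
outer loop
vertex 3.08 -1.721 0.039
vertex 3.005 -1.366 -0.217
vertex 3.706 -0.631 0.981
endloop
endfacet
facet normal 0.235 0.434 -0.870
outer loop
vertex -0.932 0.229 1.233
vertex -1.588 0.103 0.993
vertex -1.276 0.636 1.343
endloop
endfacet
facet normal 0.622 0.334 0.708
outer loop
vertex -0.932 0.229 1.233
vertex -1.276 0.636 1.343
vertex -2.032 -0.723 2.647
endloop
endfacet
facet normal 0.232 0.435 -0.870
outer loop
vertex -1.276 0.636 1.343
vertex -1.588 0.103 0.993
vertex -1.803 0.729 1.249
endloop
endfacet
facet normal -0.006 0.694 0.720
outer loop
vertex -1.276 0.636 1.343
vertex -1.803 0.729 1.249
vertex -2.032 -0.723 2.647
endloop
endfacet
facet normal 0.233 0.436 -0.870
outer loop
vertex -1.803 0.729 1.249
vertex -1.588 0.103 0.993
vertex -2.204 0.456 1.005
endloop
endfacet
facet normal -0.674 0.565 0.476
outer loop
vertex -1.803 0.729 1.249
vertex -2.204 0.456 1.005
vertex -2.032 -0.723 2.647
endloop
endfacet
facet normal 0.233 0.435 -0.870
outer loop
vertex -2.204 0.456 1.005
vertex -1.588 0.103 0.993
vertex -2.244 -0.024 0.754
endloop
endfacet
facet normal -0.993 0.021 0.119
outer loop
vertex -2.204 0.456 1.005
vertex -2.244 -0.024 0.754
vertex -2.032 -0.723 2.647
endloop
endfacet
facet normal 0.233 0.433 -0.871
outer loop
vertex -2.244 -0.024 0.754
vertex -1.588 0.103 0.993
vertex -1.901 -0.43 0.644
endloop
endfacet
facet normal -0.775 -0.616 -0.141
outer loop
vertex -2.244 -0.024 0.754
vertex -1.901 -0.43 0.644
vertex -2.032 -0.723 2.647
endloop
endfacet
facet normal 0.233 0.433 -0.871
outer loop
vertex -1.901 -0.43 0.644
vertex -1.588 0.103 0.993
vertex -1.374 -0.524 0.738
endloop
endfacet
facet normal -0.147 -0.977 -0.153
outer loop
vertex -1.901 -0.43 0.644
vertex -1.374 -0.524 0.738
vertex -2.032 -0.723 2.647
endloop
endfacet
facet normal 0.234 0.434 -0.870
outer loop
vertex -1.374 -0.524 0.738
vertex -1.588 0.103 0.993
vertex -0.973 -0.251 0.982
endloop
endfacet
facet normal 0.522 -0.848 0.091
outer loop
vertex -1.374 -0.524 0.738
vertex -0.973 -0.251 0.982
vertex -2.032 -0.723 2.647
endloop
endfacet
facet normal 0.235 0.435 -0.870
outer loop
vertex -0.973 -0.251 0.982
vertex -1.588 0.103 0.993
vertex -0.932 0.229 1.233
endloop
endfacet
facet normal 0.840 -0.306 0.448
outer loop
vertex -0.973 -0.251 0.982
vertex -0.932 0.229 1.233
vertex -2.032 -0.723 2.647
endloop
endfacet
facet normal -0.619 0.553 0.558
outer loop
vertex 1.864 3.827 -2.83
vertex 2.152 4.902 -3.576
vertex 0.55 3.436 -3.902
endloop
endfacet
facet normal -0.215 -0.802 0.557
outer loop
vertex 1.108 2.938 -4.404
vertex 1.864 3.827 -2.83
vertex 0.55 3.436 -3.902
endloop
endfacet
facet normal -0.620 0.553 0.557
outer loop
vertex 0.55 3.436 -3.902
vertex 2.152 4.902 -3.576
vertex 0.839 4.511 -4.648
endloop
endfacet
facet normal -0.755 -0.225 -0.616
outer loop
vertex 0.839 4.511 -4.648
vertex 1.108 2.938 -4.404
vertex 0.55 3.436 -3.902
endloop
endfacet
facet normal 0.755 0.225 0.616
outer loop
vertex 1.864 3.827 -2.83
vertex 2.71 4.404 -4.078
vertex 2.152 4.902 -3.576
endloop
endfacet
facet normal -0.216 -0.802 0.557
outer loop
vertex 2.421 3.329 -3.332
vertex 1.864 3.827 -2.83
vertex 1.108 2.938 -4.404
endloop
endfacet
facet normal 0.755 0.224 0.616
outer loop
vertex 2.421 3.329 -3.332
vertex 2.71 4.404 -4.078
vertex 1.864 3.827 -2.83
endloop
endfacet
facet normal 0.215 0.802 -0.557
outer loop
vertex 2.152 4.902 -3.576
vertex 2.71 4.404 -4.078
vertex 0.839 4.511 -4.648
endloop
endfacet
facet normal -0.756 -0.225 -0.615
outer loop
vertex 1.396 4.013 -5.15
vertex 1.108 2.938 -4.404
vertex 0.839 4.511 -4.648
endloop
endfacet
facet normal 0.215 0.802 -0.557
outer loop
vertex 0.839 4.511 -4.648
vertex 2.71 4.404 -4.078
vertex 1.396 4.013 -5.15
endloop
endfacet
facet normal 0.620 -0.553 -0.557
outer loop
vertex 1.396 4.013 -5.15
vertex 2.421 3.329 -3.332
vertex 1.108 2.938 -4.404
endloop
endfacet
facet normal 0.619 -0.553 -0.557
outer loop
vertex 2.71 4.404 -4.078
vertex 2.421 3.329 -3.332
vertex 1.396 4.013 -5.15
endloop
endfacet

endsolid


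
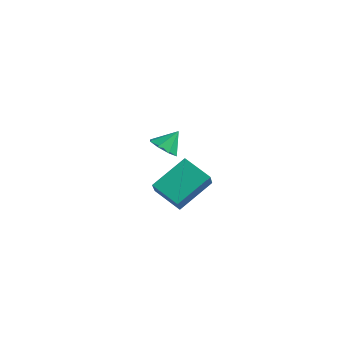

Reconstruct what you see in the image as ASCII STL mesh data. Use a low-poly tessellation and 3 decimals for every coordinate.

solid 
facet normal -0.192 -0.622 -0.759
outer loop
vertex -0.559 -3.044 1.369
vertex -0.851 -3.506 1.821
vertex -1.092 -2.961 1.436
endloop
endfacet
facet normal 0.135 0.981 -0.139
outer loop
vertex -0.559 -3.044 1.369
vertex -1.092 -2.961 1.436
vertex -0.649 -2.854 2.619
endloop
endfacet
facet normal -0.192 -0.621 -0.760
outer loop
vertex -1.092 -2.961 1.436
vertex -0.851 -3.506 1.821
vertex -1.484 -3.198 1.729
endloop
endfacet
facet normal -0.463 0.881 0.094
outer loop
vertex -1.092 -2.961 1.436
vertex -1.484 -3.198 1.729
vertex -0.649 -2.854 2.619
endloop
endfacet
facet normal -0.192 -0.622 -0.759
outer loop
vertex -1.484 -3.198 1.729
vertex -0.851 -3.506 1.821
vertex -1.505 -3.615 2.076
endloop
endfacet
facet normal -0.730 0.459 0.507
outer loop
vertex -1.484 -3.198 1.729
vertex -1.505 -3.615 2.076
vertex -0.649 -2.854 2.619
endloop
endfacet
facet normal -0.192 -0.622 -0.759
outer loop
vertex -1.505 -3.615 2.076
vertex -0.851 -3.506 1.821
vertex -1.143 -3.969 2.274
endloop
endfacet
facet normal -0.509 -0.040 0.860
outer loop
vertex -1.505 -3.615 2.076
vertex -1.143 -3.969 2.274
vertex -0.649 -2.854 2.619
endloop
endfacet
facet normal -0.192 -0.622 -0.759
outer loop
vertex -1.143 -3.969 2.274
vertex -0.851 -3.506 1.821
vertex -0.61 -4.052 2.207
endloop
endfacet
facet normal 0.068 -0.322 0.944
outer loop
vertex -1.143 -3.969 2.274
vertex -0.61 -4.052 2.207
vertex -0.649 -2.854 2.619
endloop
endfacet
facet normal -0.192 -0.622 -0.759
outer loop
vertex -0.61 -4.052 2.207
vertex -0.851 -3.506 1.821
vertex -0.218 -3.815 1.914
endloop
endfacet
facet normal 0.667 -0.223 0.711
outer loop
vertex -0.61 -4.052 2.207
vertex -0.218 -3.815 1.914
vertex -0.649 -2.854 2.619
endloop
endfacet
facet normal -0.192 -0.621 -0.760
outer loop
vertex -0.218 -3.815 1.914
vertex -0.851 -3.506 1.821
vertex -0.197 -3.397 1.567
endloop
endfacet
facet normal 0.933 0.200 0.298
outer loop
vertex -0.218 -3.815 1.914
vertex -0.197 -3.397 1.567
vertex -0.649 -2.854 2.619
endloop
endfacet
facet normal -0.191 -0.622 -0.759
outer loop
vertex -0.197 -3.397 1.567
vertex -0.851 -3.506 1.821
vertex -0.559 -3.044 1.369
endloop
endfacet
facet normal 0.712 0.700 -0.055
outer loop
vertex -0.197 -3.397 1.567
vertex -0.559 -3.044 1.369
vertex -0.649 -2.854 2.619
endloop
endfacet
facet normal -0.453 0.538 -0.711
outer loop
vertex -4.222 1.123 -2.64
vertex -2.883 1.345 -3.325
vertex -4.502 -0.563 -3.737
endloop
endfacet
facet normal -0.881 -0.146 0.450
outer loop
vertex -3.877 -1.305 -2.755
vertex -4.222 1.123 -2.64
vertex -4.502 -0.563 -3.737
endloop
endfacet
facet normal -0.453 0.538 -0.711
outer loop
vertex -4.502 -0.563 -3.737
vertex -2.883 1.345 -3.325
vertex -3.163 -0.34 -4.421
endloop
endfacet
facet normal -0.138 -0.830 -0.540
outer loop
vertex -3.163 -0.34 -4.421
vertex -3.877 -1.305 -2.755
vertex -4.502 -0.563 -3.737
endloop
endfacet
facet normal 0.138 0.831 0.540
outer loop
vertex -4.222 1.123 -2.64
vertex -2.258 0.603 -2.343
vertex -2.883 1.345 -3.325
endloop
endfacet
facet normal -0.881 -0.146 0.450
outer loop
vertex -3.597 0.38 -1.659
vertex -4.222 1.123 -2.64
vertex -3.877 -1.305 -2.755
endloop
endfacet
facet normal 0.138 0.830 0.541
outer loop
vertex -3.597 0.38 -1.659
vertex -2.258 0.603 -2.343
vertex -4.222 1.123 -2.64
endloop
endfacet
facet normal 0.881 0.146 -0.450
outer loop
vertex -2.883 1.345 -3.325
vertex -2.258 0.603 -2.343
vertex -3.163 -0.34 -4.421
endloop
endfacet
facet normal -0.139 -0.830 -0.540
outer loop
vertex -2.538 -1.083 -3.44
vertex -3.877 -1.305 -2.755
vertex -3.163 -0.34 -4.421
endloop
endfacet
facet normal 0.881 0.147 -0.450
outer loop
vertex -3.163 -0.34 -4.421
vertex -2.258 0.603 -2.343
vertex -2.538 -1.083 -3.44
endloop
endfacet
facet normal 0.453 -0.538 0.711
outer loop
vertex -2.538 -1.083 -3.44
vertex -3.597 0.38 -1.659
vertex -3.877 -1.305 -2.755
endloop
endfacet
facet normal 0.453 -0.538 0.711
outer loop
vertex -2.258 0.603 -2.343
vertex -3.597 0.38 -1.659
vertex -2.538 -1.083 -3.44
endloop
endfacet

endsolid


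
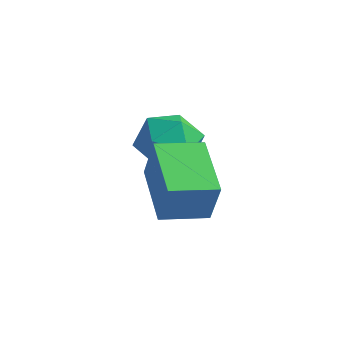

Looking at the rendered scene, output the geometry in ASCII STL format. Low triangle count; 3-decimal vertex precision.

solid 
facet normal -0.765 0.166 0.623
outer loop
vertex 0.256 -2.416 -3.265
vertex 0.747 -2.874 -2.54
vertex 0.853 -1.9 -2.669
endloop
endfacet
facet normal -0.720 0.681 0.132
outer loop
vertex 0.256 -2.416 -3.265
vertex 0.853 -1.9 -2.669
vertex 0.847 -1.718 -3.641
endloop
endfacet
facet normal -0.772 0.377 -0.512
outer loop
vertex 0.256 -2.416 -3.265
vertex 0.847 -1.718 -3.641
vertex 0.738 -2.58 -4.112
endloop
endfacet
facet normal -0.847 -0.327 -0.419
outer loop
vertex 0.256 -2.416 -3.265
vertex 0.738 -2.58 -4.112
vertex 0.677 -3.294 -3.432
endloop
endfacet
facet normal -0.843 -0.458 0.282
outer loop
vertex 0.256 -2.416 -3.265
vertex 0.677 -3.294 -3.432
vertex 0.747 -2.874 -2.54
endloop
endfacet
facet normal -0.074 0.980 0.184
outer loop
vertex 0.847 -1.718 -3.641
vertex 0.853 -1.9 -2.669
vertex 1.703 -1.746 -3.148
endloop
endfacet
facet normal -0.146 0.145 0.979
outer loop
vertex 0.853 -1.9 -2.669
vertex 0.747 -2.874 -2.54
vertex 1.642 -2.46 -2.468
endloop
endfacet
facet normal -0.274 -0.862 0.427
outer loop
vertex 0.747 -2.874 -2.54
vertex 0.677 -3.294 -3.432
vertex 1.533 -3.322 -2.939
endloop
endfacet
facet normal -0.281 -0.649 -0.707
outer loop
vertex 0.677 -3.294 -3.432
vertex 0.738 -2.58 -4.112
vertex 1.527 -3.14 -3.911
endloop
endfacet
facet normal -0.157 0.489 -0.858
outer loop
vertex 0.738 -2.58 -4.112
vertex 0.847 -1.718 -3.641
vertex 1.633 -2.166 -4.04
endloop
endfacet
facet normal 0.847 0.327 0.419
outer loop
vertex 2.124 -2.624 -3.315
vertex 1.703 -1.746 -3.148
vertex 1.642 -2.46 -2.468
endloop
endfacet
facet normal 0.772 -0.377 0.512
outer loop
vertex 2.124 -2.624 -3.315
vertex 1.642 -2.46 -2.468
vertex 1.533 -3.322 -2.939
endloop
endfacet
facet normal 0.720 -0.681 -0.132
outer loop
vertex 2.124 -2.624 -3.315
vertex 1.533 -3.322 -2.939
vertex 1.527 -3.14 -3.911
endloop
endfacet
facet normal 0.765 -0.166 -0.623
outer loop
vertex 2.124 -2.624 -3.315
vertex 1.527 -3.14 -3.911
vertex 1.633 -2.166 -4.04
endloop
endfacet
facet normal 0.843 0.458 -0.282
outer loop
vertex 2.124 -2.624 -3.315
vertex 1.633 -2.166 -4.04
vertex 1.703 -1.746 -3.148
endloop
endfacet
facet normal 0.281 0.649 0.707
outer loop
vertex 1.642 -2.46 -2.468
vertex 1.703 -1.746 -3.148
vertex 0.853 -1.9 -2.669
endloop
endfacet
facet normal 0.157 -0.489 0.858
outer loop
vertex 1.533 -3.322 -2.939
vertex 1.642 -2.46 -2.468
vertex 0.747 -2.874 -2.54
endloop
endfacet
facet normal 0.074 -0.980 -0.184
outer loop
vertex 1.527 -3.14 -3.911
vertex 1.533 -3.322 -2.939
vertex 0.677 -3.294 -3.432
endloop
endfacet
facet normal 0.146 -0.145 -0.979
outer loop
vertex 1.633 -2.166 -4.04
vertex 1.527 -3.14 -3.911
vertex 0.738 -2.58 -4.112
endloop
endfacet
facet normal 0.274 0.862 -0.427
outer loop
vertex 1.703 -1.746 -3.148
vertex 1.633 -2.166 -4.04
vertex 0.847 -1.718 -3.641
endloop
endfacet
facet normal -0.823 0.402 0.400
outer loop
vertex 2.343 -3.886 -2.543
vertex 2.873 -2.683 -2.661
vertex 1.786 -3.765 -3.81
endloop
endfacet
facet normal -0.402 -0.911 0.089
outer loop
vertex 3.367 -4.537 -4.579
vertex 2.343 -3.886 -2.543
vertex 1.786 -3.765 -3.81
endloop
endfacet
facet normal -0.823 0.402 0.400
outer loop
vertex 1.786 -3.765 -3.81
vertex 2.873 -2.683 -2.661
vertex 2.316 -2.562 -3.929
endloop
endfacet
facet normal -0.401 0.087 -0.912
outer loop
vertex 2.316 -2.562 -3.929
vertex 3.367 -4.537 -4.579
vertex 1.786 -3.765 -3.81
endloop
endfacet
facet normal 0.401 -0.087 0.912
outer loop
vertex 2.343 -3.886 -2.543
vertex 4.454 -3.455 -3.43
vertex 2.873 -2.683 -2.661
endloop
endfacet
facet normal -0.402 -0.911 0.089
outer loop
vertex 3.924 -4.658 -3.311
vertex 2.343 -3.886 -2.543
vertex 3.367 -4.537 -4.579
endloop
endfacet
facet normal 0.401 -0.086 0.912
outer loop
vertex 3.924 -4.658 -3.311
vertex 4.454 -3.455 -3.43
vertex 2.343 -3.886 -2.543
endloop
endfacet
facet normal 0.402 0.911 -0.089
outer loop
vertex 2.873 -2.683 -2.661
vertex 4.454 -3.455 -3.43
vertex 2.316 -2.562 -3.929
endloop
endfacet
facet normal -0.401 0.087 -0.912
outer loop
vertex 3.897 -3.334 -4.697
vertex 3.367 -4.537 -4.579
vertex 2.316 -2.562 -3.929
endloop
endfacet
facet normal 0.402 0.911 -0.089
outer loop
vertex 2.316 -2.562 -3.929
vertex 4.454 -3.455 -3.43
vertex 3.897 -3.334 -4.697
endloop
endfacet
facet normal 0.824 -0.402 -0.400
outer loop
vertex 3.897 -3.334 -4.697
vertex 3.924 -4.658 -3.311
vertex 3.367 -4.537 -4.579
endloop
endfacet
facet normal 0.823 -0.402 -0.400
outer loop
vertex 4.454 -3.455 -3.43
vertex 3.924 -4.658 -3.311
vertex 3.897 -3.334 -4.697
endloop
endfacet

endsolid


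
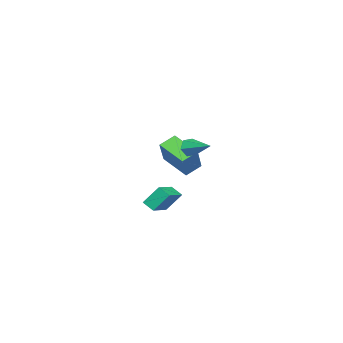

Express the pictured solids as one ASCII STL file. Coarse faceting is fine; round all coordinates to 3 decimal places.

solid 
facet normal -0.433 -0.842 -0.323
outer loop
vertex -0.387 -0.853 2.24
vertex -0.564 -0.548 1.682
vertex 0.016 -0.86 1.717
endloop
endfacet
facet normal 0.766 -0.248 0.593
outer loop
vertex -0.387 -0.853 2.24
vertex 0.016 -0.86 1.717
vertex 0.184 0.908 2.238
endloop
endfacet
facet normal -0.434 -0.842 -0.321
outer loop
vertex 0.016 -0.86 1.717
vertex -0.564 -0.548 1.682
vertex -0.161 -0.556 1.159
endloop
endfacet
facet normal 0.953 -0.001 -0.303
outer loop
vertex 0.016 -0.86 1.717
vertex -0.161 -0.556 1.159
vertex 0.184 0.908 2.238
endloop
endfacet
facet normal -0.433 -0.842 -0.321
outer loop
vertex -0.161 -0.556 1.159
vertex -0.564 -0.548 1.682
vertex -0.741 -0.244 1.123
endloop
endfacet
facet normal 0.324 0.511 -0.796
outer loop
vertex -0.161 -0.556 1.159
vertex -0.741 -0.244 1.123
vertex 0.184 0.908 2.238
endloop
endfacet
facet normal -0.433 -0.842 -0.321
outer loop
vertex -0.741 -0.244 1.123
vertex -0.564 -0.548 1.682
vertex -1.145 -0.236 1.646
endloop
endfacet
facet normal -0.493 0.776 -0.393
outer loop
vertex -0.741 -0.244 1.123
vertex -1.145 -0.236 1.646
vertex 0.184 0.908 2.238
endloop
endfacet
facet normal -0.432 -0.842 -0.323
outer loop
vertex -1.145 -0.236 1.646
vertex -0.564 -0.548 1.682
vertex -0.968 -0.541 2.204
endloop
endfacet
facet normal -0.681 0.530 0.506
outer loop
vertex -1.145 -0.236 1.646
vertex -0.968 -0.541 2.204
vertex 0.184 0.908 2.238
endloop
endfacet
facet normal -0.432 -0.842 -0.323
outer loop
vertex -0.968 -0.541 2.204
vertex -0.564 -0.548 1.682
vertex -0.387 -0.853 2.24
endloop
endfacet
facet normal -0.052 0.018 0.998
outer loop
vertex -0.968 -0.541 2.204
vertex -0.387 -0.853 2.24
vertex 0.184 0.908 2.238
endloop
endfacet
facet normal -0.692 0.552 0.465
outer loop
vertex -3.67 -2.536 1.295
vertex -2.899 -0.897 0.495
vertex -4.856 -2.728 -0.24
endloop
endfacet
facet normal -0.389 -0.828 0.404
outer loop
vertex -4.061 -3.363 -0.775
vertex -3.67 -2.536 1.295
vertex -4.856 -2.728 -0.24
endloop
endfacet
facet normal -0.692 0.552 0.465
outer loop
vertex -4.856 -2.728 -0.24
vertex -2.899 -0.897 0.495
vertex -4.085 -1.089 -1.04
endloop
endfacet
facet normal -0.608 -0.098 -0.788
outer loop
vertex -4.085 -1.089 -1.04
vertex -4.061 -3.363 -0.775
vertex -4.856 -2.728 -0.24
endloop
endfacet
facet normal 0.608 0.098 0.788
outer loop
vertex -3.67 -2.536 1.295
vertex -2.104 -1.532 -0.04
vertex -2.899 -0.897 0.495
endloop
endfacet
facet normal -0.389 -0.828 0.404
outer loop
vertex -2.875 -3.171 0.76
vertex -3.67 -2.536 1.295
vertex -4.061 -3.363 -0.775
endloop
endfacet
facet normal 0.608 0.098 0.788
outer loop
vertex -2.875 -3.171 0.76
vertex -2.104 -1.532 -0.04
vertex -3.67 -2.536 1.295
endloop
endfacet
facet normal 0.389 0.828 -0.404
outer loop
vertex -2.899 -0.897 0.495
vertex -2.104 -1.532 -0.04
vertex -4.085 -1.089 -1.04
endloop
endfacet
facet normal -0.608 -0.098 -0.788
outer loop
vertex -3.29 -1.724 -1.575
vertex -4.061 -3.363 -0.775
vertex -4.085 -1.089 -1.04
endloop
endfacet
facet normal 0.389 0.828 -0.404
outer loop
vertex -4.085 -1.089 -1.04
vertex -2.104 -1.532 -0.04
vertex -3.29 -1.724 -1.575
endloop
endfacet
facet normal 0.692 -0.552 -0.465
outer loop
vertex -3.29 -1.724 -1.575
vertex -2.875 -3.171 0.76
vertex -4.061 -3.363 -0.775
endloop
endfacet
facet normal 0.692 -0.552 -0.465
outer loop
vertex -2.104 -1.532 -0.04
vertex -2.875 -3.171 0.76
vertex -3.29 -1.724 -1.575
endloop
endfacet
facet normal -0.943 0.078 -0.323
outer loop
vertex 2.532 -1.359 -1.356
vertex 2.224 -0.573 -0.264
vertex 2.731 -0.697 -1.777
endloop
endfacet
facet normal 0.223 -0.570 -0.791
outer loop
vertex 4.316 -0.827 -1.236
vertex 2.532 -1.359 -1.356
vertex 2.731 -0.697 -1.777
endloop
endfacet
facet normal -0.943 0.078 -0.322
outer loop
vertex 2.731 -0.697 -1.777
vertex 2.224 -0.573 -0.264
vertex 2.423 0.09 -0.686
endloop
endfacet
facet normal 0.245 0.818 -0.521
outer loop
vertex 2.423 0.09 -0.686
vertex 4.316 -0.827 -1.236
vertex 2.731 -0.697 -1.777
endloop
endfacet
facet normal -0.245 -0.818 0.520
outer loop
vertex 2.532 -1.359 -1.356
vertex 3.809 -0.703 0.277
vertex 2.224 -0.573 -0.264
endloop
endfacet
facet normal 0.223 -0.570 -0.791
outer loop
vertex 4.117 -1.49 -0.814
vertex 2.532 -1.359 -1.356
vertex 4.316 -0.827 -1.236
endloop
endfacet
facet normal -0.246 -0.818 0.521
outer loop
vertex 4.117 -1.49 -0.814
vertex 3.809 -0.703 0.277
vertex 2.532 -1.359 -1.356
endloop
endfacet
facet normal -0.223 0.570 0.791
outer loop
vertex 2.224 -0.573 -0.264
vertex 3.809 -0.703 0.277
vertex 2.423 0.09 -0.686
endloop
endfacet
facet normal 0.245 0.818 -0.520
outer loop
vertex 4.008 -0.041 -0.144
vertex 4.316 -0.827 -1.236
vertex 2.423 0.09 -0.686
endloop
endfacet
facet normal -0.223 0.570 0.791
outer loop
vertex 2.423 0.09 -0.686
vertex 3.809 -0.703 0.277
vertex 4.008 -0.041 -0.144
endloop
endfacet
facet normal 0.943 -0.078 0.322
outer loop
vertex 4.008 -0.041 -0.144
vertex 4.117 -1.49 -0.814
vertex 4.316 -0.827 -1.236
endloop
endfacet
facet normal 0.943 -0.078 0.323
outer loop
vertex 3.809 -0.703 0.277
vertex 4.117 -1.49 -0.814
vertex 4.008 -0.041 -0.144
endloop
endfacet

endsolid


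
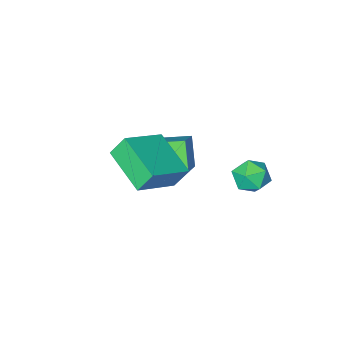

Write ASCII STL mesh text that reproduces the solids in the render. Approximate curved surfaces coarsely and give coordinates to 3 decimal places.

solid 
facet normal -0.444 0.307 0.842
outer loop
vertex 2.2 -2.596 0.12
vertex 2.232 -0.693 -0.558
vertex 0.48 -2.856 -0.692
endloop
endfacet
facet normal -0.016 -0.942 0.336
outer loop
vertex 0.928 -3.167 -1.542
vertex 2.2 -2.596 0.12
vertex 0.48 -2.856 -0.692
endloop
endfacet
facet normal -0.443 0.307 0.842
outer loop
vertex 0.48 -2.856 -0.692
vertex 2.232 -0.693 -0.558
vertex 0.512 -0.953 -1.369
endloop
endfacet
facet normal -0.896 -0.135 -0.423
outer loop
vertex 0.512 -0.953 -1.369
vertex 0.928 -3.167 -1.542
vertex 0.48 -2.856 -0.692
endloop
endfacet
facet normal 0.896 0.136 0.423
outer loop
vertex 2.2 -2.596 0.12
vertex 2.68 -1.004 -1.408
vertex 2.232 -0.693 -0.558
endloop
endfacet
facet normal -0.016 -0.942 0.336
outer loop
vertex 2.648 -2.907 -0.731
vertex 2.2 -2.596 0.12
vertex 0.928 -3.167 -1.542
endloop
endfacet
facet normal 0.896 0.135 0.422
outer loop
vertex 2.648 -2.907 -0.731
vertex 2.68 -1.004 -1.408
vertex 2.2 -2.596 0.12
endloop
endfacet
facet normal 0.016 0.942 -0.336
outer loop
vertex 2.232 -0.693 -0.558
vertex 2.68 -1.004 -1.408
vertex 0.512 -0.953 -1.369
endloop
endfacet
facet normal -0.896 -0.135 -0.422
outer loop
vertex 0.96 -1.264 -2.22
vertex 0.928 -3.167 -1.542
vertex 0.512 -0.953 -1.369
endloop
endfacet
facet normal 0.016 0.942 -0.336
outer loop
vertex 0.512 -0.953 -1.369
vertex 2.68 -1.004 -1.408
vertex 0.96 -1.264 -2.22
endloop
endfacet
facet normal 0.443 -0.307 -0.842
outer loop
vertex 0.96 -1.264 -2.22
vertex 2.648 -2.907 -0.731
vertex 0.928 -3.167 -1.542
endloop
endfacet
facet normal 0.444 -0.307 -0.842
outer loop
vertex 2.68 -1.004 -1.408
vertex 2.648 -2.907 -0.731
vertex 0.96 -1.264 -2.22
endloop
endfacet
facet normal 0.213 0.841 0.498
outer loop
vertex -1.303 0.867 -1.899
vertex -1.735 0.609 -1.278
vertex -0.956 0.437 -1.321
endloop
endfacet
facet normal 0.742 0.668 0.051
outer loop
vertex -1.303 0.867 -1.899
vertex -0.956 0.437 -1.321
vertex -0.776 0.296 -2.087
endloop
endfacet
facet normal 0.473 0.637 -0.609
outer loop
vertex -1.303 0.867 -1.899
vertex -0.776 0.296 -2.087
vertex -1.444 0.381 -2.517
endloop
endfacet
facet normal -0.223 0.790 -0.571
outer loop
vertex -1.303 0.867 -1.899
vertex -1.444 0.381 -2.517
vertex -2.037 0.575 -2.017
endloop
endfacet
facet normal -0.383 0.917 0.114
outer loop
vertex -1.303 0.867 -1.899
vertex -2.037 0.575 -2.017
vertex -1.735 0.609 -1.278
endloop
endfacet
facet normal 0.974 0.016 0.226
outer loop
vertex -0.776 0.296 -2.087
vertex -0.956 0.437 -1.321
vertex -0.883 -0.315 -1.583
endloop
endfacet
facet normal 0.117 0.295 0.948
outer loop
vertex -0.956 0.437 -1.321
vertex -1.735 0.609 -1.278
vertex -1.476 -0.121 -1.083
endloop
endfacet
facet normal -0.847 0.418 0.327
outer loop
vertex -1.735 0.609 -1.278
vertex -2.037 0.575 -2.017
vertex -2.144 -0.036 -1.513
endloop
endfacet
facet normal -0.588 0.215 -0.780
outer loop
vertex -2.037 0.575 -2.017
vertex -1.444 0.381 -2.517
vertex -1.964 -0.177 -2.279
endloop
endfacet
facet normal 0.538 -0.034 -0.842
outer loop
vertex -1.444 0.381 -2.517
vertex -0.776 0.296 -2.087
vertex -1.185 -0.349 -2.322
endloop
endfacet
facet normal 0.223 -0.790 0.571
outer loop
vertex -1.617 -0.607 -1.701
vertex -0.883 -0.315 -1.583
vertex -1.476 -0.121 -1.083
endloop
endfacet
facet normal -0.473 -0.637 0.609
outer loop
vertex -1.617 -0.607 -1.701
vertex -1.476 -0.121 -1.083
vertex -2.144 -0.036 -1.513
endloop
endfacet
facet normal -0.742 -0.668 -0.051
outer loop
vertex -1.617 -0.607 -1.701
vertex -2.144 -0.036 -1.513
vertex -1.964 -0.177 -2.279
endloop
endfacet
facet normal -0.213 -0.841 -0.498
outer loop
vertex -1.617 -0.607 -1.701
vertex -1.964 -0.177 -2.279
vertex -1.185 -0.349 -2.322
endloop
endfacet
facet normal 0.383 -0.917 -0.114
outer loop
vertex -1.617 -0.607 -1.701
vertex -1.185 -0.349 -2.322
vertex -0.883 -0.315 -1.583
endloop
endfacet
facet normal 0.588 -0.215 0.780
outer loop
vertex -1.476 -0.121 -1.083
vertex -0.883 -0.315 -1.583
vertex -0.956 0.437 -1.321
endloop
endfacet
facet normal -0.538 0.034 0.842
outer loop
vertex -2.144 -0.036 -1.513
vertex -1.476 -0.121 -1.083
vertex -1.735 0.609 -1.278
endloop
endfacet
facet normal -0.974 -0.016 -0.226
outer loop
vertex -1.964 -0.177 -2.279
vertex -2.144 -0.036 -1.513
vertex -2.037 0.575 -2.017
endloop
endfacet
facet normal -0.117 -0.295 -0.948
outer loop
vertex -1.185 -0.349 -2.322
vertex -1.964 -0.177 -2.279
vertex -1.444 0.381 -2.517
endloop
endfacet
facet normal 0.847 -0.418 -0.327
outer loop
vertex -0.883 -0.315 -1.583
vertex -1.185 -0.349 -2.322
vertex -0.776 0.296 -2.087
endloop
endfacet
facet normal -0.804 0.578 0.140
outer loop
vertex -0.811 -3.245 -1.995
vertex -0.454 -2.479 -3.112
vertex -1.983 -4.564 -3.275
endloop
endfacet
facet normal -0.255 -0.547 0.797
outer loop
vertex -0.986 -5.281 -3.448
vertex -0.811 -3.245 -1.995
vertex -1.983 -4.564 -3.275
endloop
endfacet
facet normal -0.804 0.578 0.140
outer loop
vertex -1.983 -4.564 -3.275
vertex -0.454 -2.479 -3.112
vertex -1.626 -3.798 -4.392
endloop
endfacet
facet normal -0.537 -0.606 -0.587
outer loop
vertex -1.626 -3.798 -4.392
vertex -0.986 -5.281 -3.448
vertex -1.983 -4.564 -3.275
endloop
endfacet
facet normal 0.537 0.606 0.587
outer loop
vertex -0.811 -3.245 -1.995
vertex 0.543 -3.196 -3.285
vertex -0.454 -2.479 -3.112
endloop
endfacet
facet normal -0.255 -0.547 0.797
outer loop
vertex 0.186 -3.962 -2.168
vertex -0.811 -3.245 -1.995
vertex -0.986 -5.281 -3.448
endloop
endfacet
facet normal 0.537 0.606 0.587
outer loop
vertex 0.186 -3.962 -2.168
vertex 0.543 -3.196 -3.285
vertex -0.811 -3.245 -1.995
endloop
endfacet
facet normal 0.255 0.547 -0.797
outer loop
vertex -0.454 -2.479 -3.112
vertex 0.543 -3.196 -3.285
vertex -1.626 -3.798 -4.392
endloop
endfacet
facet normal -0.537 -0.606 -0.587
outer loop
vertex -0.629 -4.515 -4.565
vertex -0.986 -5.281 -3.448
vertex -1.626 -3.798 -4.392
endloop
endfacet
facet normal 0.255 0.547 -0.797
outer loop
vertex -1.626 -3.798 -4.392
vertex 0.543 -3.196 -3.285
vertex -0.629 -4.515 -4.565
endloop
endfacet
facet normal 0.804 -0.578 -0.140
outer loop
vertex -0.629 -4.515 -4.565
vertex 0.186 -3.962 -2.168
vertex -0.986 -5.281 -3.448
endloop
endfacet
facet normal 0.804 -0.578 -0.140
outer loop
vertex 0.543 -3.196 -3.285
vertex 0.186 -3.962 -2.168
vertex -0.629 -4.515 -4.565
endloop
endfacet

endsolid


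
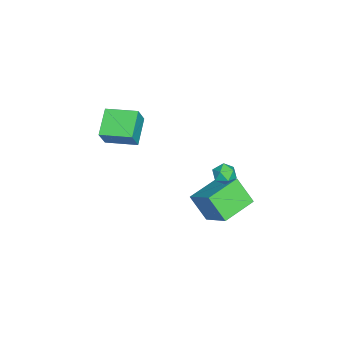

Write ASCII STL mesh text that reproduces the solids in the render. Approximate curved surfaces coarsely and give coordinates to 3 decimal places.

solid 
facet normal -0.552 -0.615 -0.564
outer loop
vertex -0.44 1.328 -1.728
vertex -2.099 2.473 -1.352
vertex -0.091 2.292 -3.121
endloop
endfacet
facet normal 0.809 -0.558 -0.184
outer loop
vertex 1.019 3.527 -1.988
vertex -0.44 1.328 -1.728
vertex -0.091 2.292 -3.121
endloop
endfacet
facet normal -0.552 -0.614 -0.564
outer loop
vertex -0.091 2.292 -3.121
vertex -2.099 2.473 -1.352
vertex -1.749 3.437 -2.745
endloop
endfacet
facet normal 0.202 0.557 -0.805
outer loop
vertex -1.749 3.437 -2.745
vertex 1.019 3.527 -1.988
vertex -0.091 2.292 -3.121
endloop
endfacet
facet normal -0.202 -0.557 0.805
outer loop
vertex -0.44 1.328 -1.728
vertex -0.989 3.708 -0.219
vertex -2.099 2.473 -1.352
endloop
endfacet
facet normal 0.809 -0.558 -0.183
outer loop
vertex 0.669 2.563 -0.595
vertex -0.44 1.328 -1.728
vertex 1.019 3.527 -1.988
endloop
endfacet
facet normal -0.202 -0.557 0.805
outer loop
vertex 0.669 2.563 -0.595
vertex -0.989 3.708 -0.219
vertex -0.44 1.328 -1.728
endloop
endfacet
facet normal -0.809 0.559 0.183
outer loop
vertex -2.099 2.473 -1.352
vertex -0.989 3.708 -0.219
vertex -1.749 3.437 -2.745
endloop
endfacet
facet normal 0.202 0.557 -0.805
outer loop
vertex -0.64 4.672 -1.612
vertex 1.019 3.527 -1.988
vertex -1.749 3.437 -2.745
endloop
endfacet
facet normal -0.809 0.558 0.184
outer loop
vertex -1.749 3.437 -2.745
vertex -0.989 3.708 -0.219
vertex -0.64 4.672 -1.612
endloop
endfacet
facet normal 0.552 0.614 0.564
outer loop
vertex -0.64 4.672 -1.612
vertex 0.669 2.563 -0.595
vertex 1.019 3.527 -1.988
endloop
endfacet
facet normal 0.552 0.614 0.564
outer loop
vertex -0.989 3.708 -0.219
vertex 0.669 2.563 -0.595
vertex -0.64 4.672 -1.612
endloop
endfacet
facet normal -0.437 0.465 0.770
outer loop
vertex -0.335 3.638 1.276
vertex -0.061 3.163 1.718
vertex 0.297 3.75 1.567
endloop
endfacet
facet normal -0.280 0.927 0.251
outer loop
vertex -0.335 3.638 1.276
vertex 0.297 3.75 1.567
vertex 0.191 3.902 0.887
endloop
endfacet
facet normal -0.612 0.712 -0.344
outer loop
vertex -0.335 3.638 1.276
vertex 0.191 3.902 0.887
vertex -0.233 3.408 0.618
endloop
endfacet
facet normal -0.974 0.117 -0.192
outer loop
vertex -0.335 3.638 1.276
vertex -0.233 3.408 0.618
vertex -0.389 2.951 1.131
endloop
endfacet
facet normal -0.867 -0.037 0.498
outer loop
vertex -0.335 3.638 1.276
vertex -0.389 2.951 1.131
vertex -0.061 3.163 1.718
endloop
endfacet
facet normal 0.424 0.896 0.134
outer loop
vertex 0.191 3.902 0.887
vertex 0.297 3.75 1.567
vertex 0.789 3.589 1.089
endloop
endfacet
facet normal 0.169 0.147 0.974
outer loop
vertex 0.297 3.75 1.567
vertex -0.061 3.163 1.718
vertex 0.633 3.132 1.602
endloop
endfacet
facet normal -0.527 -0.662 0.533
outer loop
vertex -0.061 3.163 1.718
vertex -0.389 2.951 1.131
vertex 0.209 2.638 1.333
endloop
endfacet
facet normal -0.700 -0.414 -0.582
outer loop
vertex -0.389 2.951 1.131
vertex -0.233 3.408 0.618
vertex 0.103 2.79 0.653
endloop
endfacet
facet normal -0.114 0.549 -0.828
outer loop
vertex -0.233 3.408 0.618
vertex 0.191 3.902 0.887
vertex 0.461 3.377 0.502
endloop
endfacet
facet normal 0.974 -0.117 0.192
outer loop
vertex 0.735 2.902 0.944
vertex 0.789 3.589 1.089
vertex 0.633 3.132 1.602
endloop
endfacet
facet normal 0.612 -0.712 0.344
outer loop
vertex 0.735 2.902 0.944
vertex 0.633 3.132 1.602
vertex 0.209 2.638 1.333
endloop
endfacet
facet normal 0.280 -0.927 -0.251
outer loop
vertex 0.735 2.902 0.944
vertex 0.209 2.638 1.333
vertex 0.103 2.79 0.653
endloop
endfacet
facet normal 0.437 -0.465 -0.770
outer loop
vertex 0.735 2.902 0.944
vertex 0.103 2.79 0.653
vertex 0.461 3.377 0.502
endloop
endfacet
facet normal 0.867 0.037 -0.498
outer loop
vertex 0.735 2.902 0.944
vertex 0.461 3.377 0.502
vertex 0.789 3.589 1.089
endloop
endfacet
facet normal 0.700 0.414 0.582
outer loop
vertex 0.633 3.132 1.602
vertex 0.789 3.589 1.089
vertex 0.297 3.75 1.567
endloop
endfacet
facet normal 0.114 -0.549 0.828
outer loop
vertex 0.209 2.638 1.333
vertex 0.633 3.132 1.602
vertex -0.061 3.163 1.718
endloop
endfacet
facet normal -0.424 -0.896 -0.134
outer loop
vertex 0.103 2.79 0.653
vertex 0.209 2.638 1.333
vertex -0.389 2.951 1.131
endloop
endfacet
facet normal -0.169 -0.147 -0.974
outer loop
vertex 0.461 3.377 0.502
vertex 0.103 2.79 0.653
vertex -0.233 3.408 0.618
endloop
endfacet
facet normal 0.527 0.662 -0.533
outer loop
vertex 0.789 3.589 1.089
vertex 0.461 3.377 0.502
vertex 0.191 3.902 0.887
endloop
endfacet
facet normal -0.858 -0.024 0.513
outer loop
vertex -4.133 -4.166 1.529
vertex -4.076 -2.316 1.71
vertex -4.846 -4.028 0.344
endloop
endfacet
facet normal -0.030 -0.995 -0.098
outer loop
vertex -3.284 -3.984 -0.59
vertex -4.133 -4.166 1.529
vertex -4.846 -4.028 0.344
endloop
endfacet
facet normal -0.858 -0.024 0.513
outer loop
vertex -4.846 -4.028 0.344
vertex -4.076 -2.316 1.71
vertex -4.789 -2.178 0.525
endloop
endfacet
facet normal -0.513 0.099 -0.853
outer loop
vertex -4.789 -2.178 0.525
vertex -3.284 -3.984 -0.59
vertex -4.846 -4.028 0.344
endloop
endfacet
facet normal 0.513 -0.099 0.853
outer loop
vertex -4.133 -4.166 1.529
vertex -2.514 -2.272 0.776
vertex -4.076 -2.316 1.71
endloop
endfacet
facet normal -0.030 -0.995 -0.098
outer loop
vertex -2.571 -4.122 0.595
vertex -4.133 -4.166 1.529
vertex -3.284 -3.984 -0.59
endloop
endfacet
facet normal 0.513 -0.099 0.853
outer loop
vertex -2.571 -4.122 0.595
vertex -2.514 -2.272 0.776
vertex -4.133 -4.166 1.529
endloop
endfacet
facet normal 0.030 0.995 0.098
outer loop
vertex -4.076 -2.316 1.71
vertex -2.514 -2.272 0.776
vertex -4.789 -2.178 0.525
endloop
endfacet
facet normal -0.513 0.099 -0.853
outer loop
vertex -3.227 -2.134 -0.409
vertex -3.284 -3.984 -0.59
vertex -4.789 -2.178 0.525
endloop
endfacet
facet normal 0.030 0.995 0.098
outer loop
vertex -4.789 -2.178 0.525
vertex -2.514 -2.272 0.776
vertex -3.227 -2.134 -0.409
endloop
endfacet
facet normal 0.858 0.024 -0.513
outer loop
vertex -3.227 -2.134 -0.409
vertex -2.571 -4.122 0.595
vertex -3.284 -3.984 -0.59
endloop
endfacet
facet normal 0.858 0.024 -0.513
outer loop
vertex -2.514 -2.272 0.776
vertex -2.571 -4.122 0.595
vertex -3.227 -2.134 -0.409
endloop
endfacet

endsolid


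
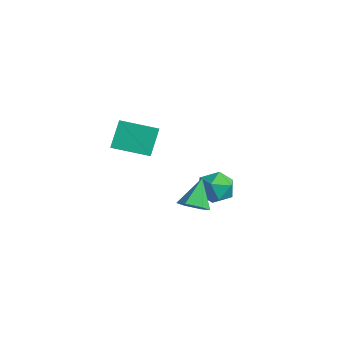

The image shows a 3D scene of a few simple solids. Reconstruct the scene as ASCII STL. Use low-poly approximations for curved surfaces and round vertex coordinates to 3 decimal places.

solid 
facet normal 0.360 -0.600 -0.715
outer loop
vertex 4.551 -0.898 2.211
vertex 3.905 -0.859 1.853
vertex 4.439 -0.367 1.709
endloop
endfacet
facet normal 0.710 0.557 0.430
outer loop
vertex 4.551 -0.898 2.211
vertex 4.439 -0.367 1.709
vertex 3.355 0.059 2.947
endloop
endfacet
facet normal 0.360 -0.600 -0.715
outer loop
vertex 4.439 -0.367 1.709
vertex 3.905 -0.859 1.853
vertex 3.792 -0.328 1.351
endloop
endfacet
facet normal 0.163 0.968 -0.190
outer loop
vertex 4.439 -0.367 1.709
vertex 3.792 -0.328 1.351
vertex 3.355 0.059 2.947
endloop
endfacet
facet normal 0.360 -0.600 -0.715
outer loop
vertex 3.792 -0.328 1.351
vertex 3.905 -0.859 1.853
vertex 3.258 -0.82 1.495
endloop
endfacet
facet normal -0.685 0.643 -0.343
outer loop
vertex 3.792 -0.328 1.351
vertex 3.258 -0.82 1.495
vertex 3.355 0.059 2.947
endloop
endfacet
facet normal 0.359 -0.600 -0.715
outer loop
vertex 3.258 -0.82 1.495
vertex 3.905 -0.859 1.853
vertex 3.371 -1.351 1.998
endloop
endfacet
facet normal -0.988 -0.094 0.123
outer loop
vertex 3.258 -0.82 1.495
vertex 3.371 -1.351 1.998
vertex 3.355 0.059 2.947
endloop
endfacet
facet normal 0.359 -0.600 -0.715
outer loop
vertex 3.371 -1.351 1.998
vertex 3.905 -0.859 1.853
vertex 4.018 -1.39 2.356
endloop
endfacet
facet normal -0.441 -0.505 0.742
outer loop
vertex 3.371 -1.351 1.998
vertex 4.018 -1.39 2.356
vertex 3.355 0.059 2.947
endloop
endfacet
facet normal 0.360 -0.600 -0.714
outer loop
vertex 4.018 -1.39 2.356
vertex 3.905 -0.859 1.853
vertex 4.551 -0.898 2.211
endloop
endfacet
facet normal 0.408 -0.178 0.895
outer loop
vertex 4.018 -1.39 2.356
vertex 4.551 -0.898 2.211
vertex 3.355 0.059 2.947
endloop
endfacet
facet normal -0.843 0.339 -0.418
outer loop
vertex 1.971 2.266 0.284
vertex 1.538 1.451 0.497
vertex 1.522 2.17 1.112
endloop
endfacet
facet normal -0.459 0.876 -0.147
outer loop
vertex 1.971 2.266 0.284
vertex 1.522 2.17 1.112
vertex 2.362 2.604 1.077
endloop
endfacet
facet normal 0.182 0.869 -0.460
outer loop
vertex 1.971 2.266 0.284
vertex 2.362 2.604 1.077
vertex 2.897 2.154 0.439
endloop
endfacet
facet normal 0.194 0.326 -0.925
outer loop
vertex 1.971 2.266 0.284
vertex 2.897 2.154 0.439
vertex 2.388 1.441 0.081
endloop
endfacet
facet normal -0.440 -0.001 -0.898
outer loop
vertex 1.971 2.266 0.284
vertex 2.388 1.441 0.081
vertex 1.538 1.451 0.497
endloop
endfacet
facet normal -0.366 0.752 0.549
outer loop
vertex 2.362 2.604 1.077
vertex 1.522 2.17 1.112
vertex 2.172 1.999 1.779
endloop
endfacet
facet normal -0.987 -0.118 0.112
outer loop
vertex 1.522 2.17 1.112
vertex 1.538 1.451 0.497
vertex 1.663 1.286 1.421
endloop
endfacet
facet normal -0.334 -0.668 -0.666
outer loop
vertex 1.538 1.451 0.497
vertex 2.388 1.441 0.081
vertex 2.198 0.836 0.783
endloop
endfacet
facet normal 0.692 -0.138 -0.709
outer loop
vertex 2.388 1.441 0.081
vertex 2.897 2.154 0.439
vertex 3.038 1.27 0.748
endloop
endfacet
facet normal 0.672 0.740 0.041
outer loop
vertex 2.897 2.154 0.439
vertex 2.362 2.604 1.077
vertex 3.022 1.989 1.363
endloop
endfacet
facet normal -0.194 -0.326 0.925
outer loop
vertex 2.589 1.174 1.576
vertex 2.172 1.999 1.779
vertex 1.663 1.286 1.421
endloop
endfacet
facet normal -0.182 -0.869 0.460
outer loop
vertex 2.589 1.174 1.576
vertex 1.663 1.286 1.421
vertex 2.198 0.836 0.783
endloop
endfacet
facet normal 0.459 -0.876 0.147
outer loop
vertex 2.589 1.174 1.576
vertex 2.198 0.836 0.783
vertex 3.038 1.27 0.748
endloop
endfacet
facet normal 0.843 -0.339 0.418
outer loop
vertex 2.589 1.174 1.576
vertex 3.038 1.27 0.748
vertex 3.022 1.989 1.363
endloop
endfacet
facet normal 0.440 0.001 0.898
outer loop
vertex 2.589 1.174 1.576
vertex 3.022 1.989 1.363
vertex 2.172 1.999 1.779
endloop
endfacet
facet normal -0.692 0.138 0.709
outer loop
vertex 1.663 1.286 1.421
vertex 2.172 1.999 1.779
vertex 1.522 2.17 1.112
endloop
endfacet
facet normal -0.672 -0.740 -0.041
outer loop
vertex 2.198 0.836 0.783
vertex 1.663 1.286 1.421
vertex 1.538 1.451 0.497
endloop
endfacet
facet normal 0.366 -0.752 -0.549
outer loop
vertex 3.038 1.27 0.748
vertex 2.198 0.836 0.783
vertex 2.388 1.441 0.081
endloop
endfacet
facet normal 0.987 0.118 -0.112
outer loop
vertex 3.022 1.989 1.363
vertex 3.038 1.27 0.748
vertex 2.897 2.154 0.439
endloop
endfacet
facet normal 0.334 0.668 0.666
outer loop
vertex 2.172 1.999 1.779
vertex 3.022 1.989 1.363
vertex 2.362 2.604 1.077
endloop
endfacet
facet normal -0.649 0.478 -0.592
outer loop
vertex -2.878 0.251 3.152
vertex -1.586 1.514 2.755
vertex -2.413 -0.6 1.955
endloop
endfacet
facet normal -0.698 -0.683 0.214
outer loop
vertex -1.634 -1.174 2.665
vertex -2.878 0.251 3.152
vertex -2.413 -0.6 1.955
endloop
endfacet
facet normal -0.649 0.478 -0.592
outer loop
vertex -2.413 -0.6 1.955
vertex -1.586 1.514 2.755
vertex -1.121 0.663 1.558
endloop
endfacet
facet normal 0.301 -0.552 -0.777
outer loop
vertex -1.121 0.663 1.558
vertex -1.634 -1.174 2.665
vertex -2.413 -0.6 1.955
endloop
endfacet
facet normal -0.301 0.552 0.777
outer loop
vertex -2.878 0.251 3.152
vertex -0.807 0.94 3.465
vertex -1.586 1.514 2.755
endloop
endfacet
facet normal -0.698 -0.683 0.214
outer loop
vertex -2.099 -0.323 3.862
vertex -2.878 0.251 3.152
vertex -1.634 -1.174 2.665
endloop
endfacet
facet normal -0.301 0.552 0.777
outer loop
vertex -2.099 -0.323 3.862
vertex -0.807 0.94 3.465
vertex -2.878 0.251 3.152
endloop
endfacet
facet normal 0.698 0.683 -0.214
outer loop
vertex -1.586 1.514 2.755
vertex -0.807 0.94 3.465
vertex -1.121 0.663 1.558
endloop
endfacet
facet normal 0.301 -0.552 -0.777
outer loop
vertex -0.342 0.089 2.268
vertex -1.634 -1.174 2.665
vertex -1.121 0.663 1.558
endloop
endfacet
facet normal 0.698 0.683 -0.214
outer loop
vertex -1.121 0.663 1.558
vertex -0.807 0.94 3.465
vertex -0.342 0.089 2.268
endloop
endfacet
facet normal 0.649 -0.478 0.592
outer loop
vertex -0.342 0.089 2.268
vertex -2.099 -0.323 3.862
vertex -1.634 -1.174 2.665
endloop
endfacet
facet normal 0.649 -0.478 0.592
outer loop
vertex -0.807 0.94 3.465
vertex -2.099 -0.323 3.862
vertex -0.342 0.089 2.268
endloop
endfacet

endsolid
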